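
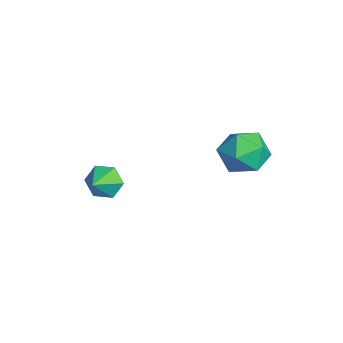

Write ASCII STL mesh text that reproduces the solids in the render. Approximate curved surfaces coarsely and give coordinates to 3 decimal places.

solid 
facet normal -0.562 0.022 0.827
outer loop
vertex 2.815 1.91 2.538
vertex 2.396 0.969 2.278
vertex 3.274 1.014 2.874
endloop
endfacet
facet normal 0.050 0.373 0.927
outer loop
vertex 2.815 1.91 2.538
vertex 3.274 1.014 2.874
vertex 3.872 1.816 2.519
endloop
endfacet
facet normal 0.087 0.894 0.439
outer loop
vertex 2.815 1.91 2.538
vertex 3.872 1.816 2.519
vertex 3.364 2.267 1.702
endloop
endfacet
facet normal -0.502 0.864 0.039
outer loop
vertex 2.815 1.91 2.538
vertex 3.364 2.267 1.702
vertex 2.452 1.744 1.553
endloop
endfacet
facet normal -0.904 0.326 0.278
outer loop
vertex 2.815 1.91 2.538
vertex 2.452 1.744 1.553
vertex 2.396 0.969 2.278
endloop
endfacet
facet normal 0.587 -0.081 0.806
outer loop
vertex 3.872 1.816 2.519
vertex 3.274 1.014 2.874
vertex 4.108 0.816 2.247
endloop
endfacet
facet normal -0.404 -0.650 0.644
outer loop
vertex 3.274 1.014 2.874
vertex 2.396 0.969 2.278
vertex 3.196 0.293 2.098
endloop
endfacet
facet normal -0.957 -0.159 -0.244
outer loop
vertex 2.396 0.969 2.278
vertex 2.452 1.744 1.553
vertex 2.688 0.744 1.281
endloop
endfacet
facet normal -0.306 0.713 -0.631
outer loop
vertex 2.452 1.744 1.553
vertex 3.364 2.267 1.702
vertex 3.286 1.546 0.926
endloop
endfacet
facet normal 0.648 0.762 0.018
outer loop
vertex 3.364 2.267 1.702
vertex 3.872 1.816 2.519
vertex 4.164 1.591 1.522
endloop
endfacet
facet normal 0.502 -0.864 -0.039
outer loop
vertex 3.745 0.65 1.262
vertex 4.108 0.816 2.247
vertex 3.196 0.293 2.098
endloop
endfacet
facet normal -0.087 -0.894 -0.439
outer loop
vertex 3.745 0.65 1.262
vertex 3.196 0.293 2.098
vertex 2.688 0.744 1.281
endloop
endfacet
facet normal -0.050 -0.373 -0.927
outer loop
vertex 3.745 0.65 1.262
vertex 2.688 0.744 1.281
vertex 3.286 1.546 0.926
endloop
endfacet
facet normal 0.562 -0.022 -0.827
outer loop
vertex 3.745 0.65 1.262
vertex 3.286 1.546 0.926
vertex 4.164 1.591 1.522
endloop
endfacet
facet normal 0.904 -0.326 -0.278
outer loop
vertex 3.745 0.65 1.262
vertex 4.164 1.591 1.522
vertex 4.108 0.816 2.247
endloop
endfacet
facet normal 0.306 -0.713 0.631
outer loop
vertex 3.196 0.293 2.098
vertex 4.108 0.816 2.247
vertex 3.274 1.014 2.874
endloop
endfacet
facet normal -0.648 -0.762 -0.018
outer loop
vertex 2.688 0.744 1.281
vertex 3.196 0.293 2.098
vertex 2.396 0.969 2.278
endloop
endfacet
facet normal -0.587 0.081 -0.806
outer loop
vertex 3.286 1.546 0.926
vertex 2.688 0.744 1.281
vertex 2.452 1.744 1.553
endloop
endfacet
facet normal 0.404 0.650 -0.644
outer loop
vertex 4.164 1.591 1.522
vertex 3.286 1.546 0.926
vertex 3.364 2.267 1.702
endloop
endfacet
facet normal 0.957 0.159 0.244
outer loop
vertex 4.108 0.816 2.247
vertex 4.164 1.591 1.522
vertex 3.872 1.816 2.519
endloop
endfacet
facet normal -0.736 0.497 -0.460
outer loop
vertex -0.528 -2.932 -3.032
vertex -1.059 -3.194 -2.465
vertex -0.654 -2.49 -2.352
endloop
endfacet
facet normal 0.952 0.306 -0.022
outer loop
vertex -0.528 -2.932 -3.032
vertex -0.654 -2.49 -2.352
vertex -0.241 -3.746 -1.955
endloop
endfacet
facet normal -0.736 0.497 -0.459
outer loop
vertex -0.654 -2.49 -2.352
vertex -1.059 -3.194 -2.465
vertex -1.185 -2.753 -1.785
endloop
endfacet
facet normal 0.562 0.412 0.717
outer loop
vertex -0.654 -2.49 -2.352
vertex -1.185 -2.753 -1.785
vertex -0.241 -3.746 -1.955
endloop
endfacet
facet normal -0.737 0.496 -0.458
outer loop
vertex -1.185 -2.753 -1.785
vertex -1.059 -3.194 -2.465
vertex -1.589 -3.457 -1.897
endloop
endfacet
facet normal 0.008 -0.161 0.987
outer loop
vertex -1.185 -2.753 -1.785
vertex -1.589 -3.457 -1.897
vertex -0.241 -3.746 -1.955
endloop
endfacet
facet normal -0.737 0.496 -0.458
outer loop
vertex -1.589 -3.457 -1.897
vertex -1.059 -3.194 -2.465
vertex -1.464 -3.899 -2.577
endloop
endfacet
facet normal -0.158 -0.841 0.518
outer loop
vertex -1.589 -3.457 -1.897
vertex -1.464 -3.899 -2.577
vertex -0.241 -3.746 -1.955
endloop
endfacet
facet normal -0.737 0.496 -0.460
outer loop
vertex -1.464 -3.899 -2.577
vertex -1.059 -3.194 -2.465
vertex -0.933 -3.636 -3.144
endloop
endfacet
facet normal 0.232 -0.947 -0.222
outer loop
vertex -1.464 -3.899 -2.577
vertex -0.933 -3.636 -3.144
vertex -0.241 -3.746 -1.955
endloop
endfacet
facet normal -0.736 0.497 -0.460
outer loop
vertex -0.933 -3.636 -3.144
vertex -1.059 -3.194 -2.465
vertex -0.528 -2.932 -3.032
endloop
endfacet
facet normal 0.786 -0.374 -0.492
outer loop
vertex -0.933 -3.636 -3.144
vertex -0.528 -2.932 -3.032
vertex -0.241 -3.746 -1.955
endloop
endfacet

endsolid


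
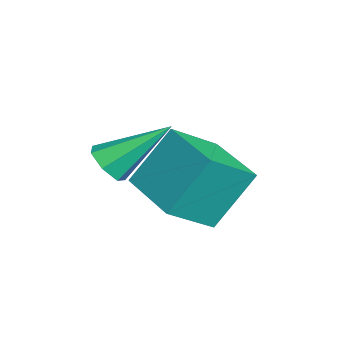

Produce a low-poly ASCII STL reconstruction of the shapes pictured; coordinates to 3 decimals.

solid 
facet normal -0.869 -0.487 0.091
outer loop
vertex -1.977 2.003 -0.767
vertex -2.389 3.033 0.812
vertex -2.71 3.136 -1.698
endloop
endfacet
facet normal 0.214 -0.534 -0.818
outer loop
vertex -1.051 4.067 -1.872
vertex -1.977 2.003 -0.767
vertex -2.71 3.136 -1.698
endloop
endfacet
facet normal -0.869 -0.487 0.091
outer loop
vertex -2.71 3.136 -1.698
vertex -2.389 3.033 0.812
vertex -3.122 4.167 -0.119
endloop
endfacet
facet normal -0.447 0.691 -0.568
outer loop
vertex -3.122 4.167 -0.119
vertex -1.051 4.067 -1.872
vertex -2.71 3.136 -1.698
endloop
endfacet
facet normal 0.447 -0.691 0.568
outer loop
vertex -1.977 2.003 -0.767
vertex -0.73 3.964 0.638
vertex -2.389 3.033 0.812
endloop
endfacet
facet normal 0.213 -0.534 -0.818
outer loop
vertex -0.318 2.933 -0.941
vertex -1.977 2.003 -0.767
vertex -1.051 4.067 -1.872
endloop
endfacet
facet normal 0.447 -0.691 0.568
outer loop
vertex -0.318 2.933 -0.941
vertex -0.73 3.964 0.638
vertex -1.977 2.003 -0.767
endloop
endfacet
facet normal -0.214 0.534 0.818
outer loop
vertex -2.389 3.033 0.812
vertex -0.73 3.964 0.638
vertex -3.122 4.167 -0.119
endloop
endfacet
facet normal -0.447 0.691 -0.568
outer loop
vertex -1.463 5.097 -0.293
vertex -1.051 4.067 -1.872
vertex -3.122 4.167 -0.119
endloop
endfacet
facet normal -0.214 0.534 0.818
outer loop
vertex -3.122 4.167 -0.119
vertex -0.73 3.964 0.638
vertex -1.463 5.097 -0.293
endloop
endfacet
facet normal 0.869 0.487 -0.091
outer loop
vertex -1.463 5.097 -0.293
vertex -0.318 2.933 -0.941
vertex -1.051 4.067 -1.872
endloop
endfacet
facet normal 0.869 0.487 -0.091
outer loop
vertex -0.73 3.964 0.638
vertex -0.318 2.933 -0.941
vertex -1.463 5.097 -0.293
endloop
endfacet
facet normal 0.066 -0.780 -0.622
outer loop
vertex 0.636 1.483 1.131
vertex 0.033 1.583 0.942
vertex 0.573 1.824 0.697
endloop
endfacet
facet normal 0.929 0.345 0.136
outer loop
vertex 0.636 1.483 1.131
vertex 0.573 1.824 0.697
vertex -0.093 3.057 2.118
endloop
endfacet
facet normal 0.066 -0.780 -0.622
outer loop
vertex 0.573 1.824 0.697
vertex 0.033 1.583 0.942
vertex 0.103 1.983 0.448
endloop
endfacet
facet normal 0.486 0.760 -0.432
outer loop
vertex 0.573 1.824 0.697
vertex 0.103 1.983 0.448
vertex -0.093 3.057 2.118
endloop
endfacet
facet normal 0.067 -0.780 -0.622
outer loop
vertex 0.103 1.983 0.448
vertex 0.033 1.583 0.942
vertex -0.42 1.84 0.571
endloop
endfacet
facet normal -0.338 0.773 -0.537
outer loop
vertex 0.103 1.983 0.448
vertex -0.42 1.84 0.571
vertex -0.093 3.057 2.118
endloop
endfacet
facet normal 0.067 -0.780 -0.622
outer loop
vertex -0.42 1.84 0.571
vertex 0.033 1.583 0.942
vertex -0.601 1.504 0.973
endloop
endfacet
facet normal -0.921 0.376 -0.101
outer loop
vertex -0.42 1.84 0.571
vertex -0.601 1.504 0.973
vertex -0.093 3.057 2.118
endloop
endfacet
facet normal 0.067 -0.781 -0.621
outer loop
vertex -0.601 1.504 0.973
vertex 0.033 1.583 0.942
vertex -0.305 1.227 1.353
endloop
endfacet
facet normal -0.827 -0.133 0.547
outer loop
vertex -0.601 1.504 0.973
vertex -0.305 1.227 1.353
vertex -0.093 3.057 2.118
endloop
endfacet
facet normal 0.066 -0.781 -0.622
outer loop
vertex -0.305 1.227 1.353
vertex 0.033 1.583 0.942
vertex 0.245 1.218 1.423
endloop
endfacet
facet normal -0.123 -0.371 0.921
outer loop
vertex -0.305 1.227 1.353
vertex 0.245 1.218 1.423
vertex -0.093 3.057 2.118
endloop
endfacet
facet normal 0.065 -0.781 -0.621
outer loop
vertex 0.245 1.218 1.423
vertex 0.033 1.583 0.942
vertex 0.636 1.483 1.131
endloop
endfacet
facet normal 0.657 -0.158 0.737
outer loop
vertex 0.245 1.218 1.423
vertex 0.636 1.483 1.131
vertex -0.093 3.057 2.118
endloop
endfacet

endsolid


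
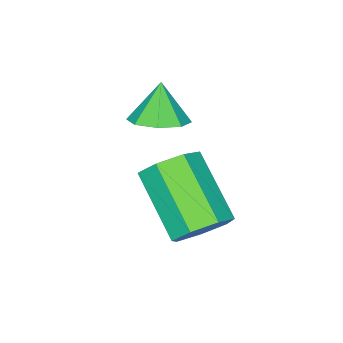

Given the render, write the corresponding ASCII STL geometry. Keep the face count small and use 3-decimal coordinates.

solid 
facet normal 0.349 0.244 -0.905
outer loop
vertex 2.955 0.389 0.84
vertex 2.198 0.515 0.582
vertex 2.769 0.974 0.926
endloop
endfacet
facet normal 0.565 0.059 0.823
outer loop
vertex 2.955 0.389 0.84
vertex 2.769 0.974 0.926
vertex 1.782 0.225 1.658
endloop
endfacet
facet normal 0.349 0.244 -0.905
outer loop
vertex 2.769 0.974 0.926
vertex 2.198 0.515 0.582
vertex 2.249 1.291 0.811
endloop
endfacet
facet normal 0.168 0.567 0.806
outer loop
vertex 2.769 0.974 0.926
vertex 2.249 1.291 0.811
vertex 1.782 0.225 1.658
endloop
endfacet
facet normal 0.349 0.244 -0.905
outer loop
vertex 2.249 1.291 0.811
vertex 2.198 0.515 0.582
vertex 1.698 1.153 0.561
endloop
endfacet
facet normal -0.440 0.669 0.599
outer loop
vertex 2.249 1.291 0.811
vertex 1.698 1.153 0.561
vertex 1.782 0.225 1.658
endloop
endfacet
facet normal 0.349 0.244 -0.905
outer loop
vertex 1.698 1.153 0.561
vertex 2.198 0.515 0.582
vertex 1.44 0.642 0.324
endloop
endfacet
facet normal -0.896 0.302 0.324
outer loop
vertex 1.698 1.153 0.561
vertex 1.44 0.642 0.324
vertex 1.782 0.225 1.658
endloop
endfacet
facet normal 0.349 0.245 -0.905
outer loop
vertex 1.44 0.642 0.324
vertex 2.198 0.515 0.582
vertex 1.626 0.056 0.237
endloop
endfacet
facet normal -0.937 -0.318 0.141
outer loop
vertex 1.44 0.642 0.324
vertex 1.626 0.056 0.237
vertex 1.782 0.225 1.658
endloop
endfacet
facet normal 0.350 0.244 -0.905
outer loop
vertex 1.626 0.056 0.237
vertex 2.198 0.515 0.582
vertex 2.146 -0.26 0.353
endloop
endfacet
facet normal -0.538 -0.828 0.158
outer loop
vertex 1.626 0.056 0.237
vertex 2.146 -0.26 0.353
vertex 1.782 0.225 1.658
endloop
endfacet
facet normal 0.348 0.244 -0.905
outer loop
vertex 2.146 -0.26 0.353
vertex 2.198 0.515 0.582
vertex 2.697 -0.122 0.602
endloop
endfacet
facet normal 0.068 -0.929 0.364
outer loop
vertex 2.146 -0.26 0.353
vertex 2.697 -0.122 0.602
vertex 1.782 0.225 1.658
endloop
endfacet
facet normal 0.349 0.245 -0.904
outer loop
vertex 2.697 -0.122 0.602
vertex 2.198 0.515 0.582
vertex 2.955 0.389 0.84
endloop
endfacet
facet normal 0.524 -0.562 0.639
outer loop
vertex 2.697 -0.122 0.602
vertex 2.955 0.389 0.84
vertex 1.782 0.225 1.658
endloop
endfacet
facet normal 0.279 0.757 -0.590
outer loop
vertex 4.551 2.985 -0.997
vertex 3.781 3.292 -0.967
vertex 4.421 3.449 -0.463
endloop
endfacet
facet normal 0.943 -0.100 0.316
outer loop
vertex 4.551 2.985 -0.997
vertex 4.421 3.449 -0.463
vertex 3.97 1.401 0.236
endloop
endfacet
facet normal 0.943 -0.099 0.317
outer loop
vertex 3.97 1.401 0.236
vertex 4.421 3.449 -0.463
vertex 3.839 1.866 0.771
endloop
endfacet
facet normal -0.278 -0.758 0.590
outer loop
vertex 3.97 1.401 0.236
vertex 3.839 1.866 0.771
vertex 3.199 1.708 0.267
endloop
endfacet
facet normal 0.278 0.758 -0.590
outer loop
vertex 4.421 3.449 -0.463
vertex 3.781 3.292 -0.967
vertex 3.809 3.795 -0.307
endloop
endfacet
facet normal 0.448 0.441 0.778
outer loop
vertex 4.421 3.449 -0.463
vertex 3.809 3.795 -0.307
vertex 3.839 1.866 0.771
endloop
endfacet
facet normal 0.446 0.442 0.778
outer loop
vertex 3.839 1.866 0.771
vertex 3.809 3.795 -0.307
vertex 3.227 2.211 0.926
endloop
endfacet
facet normal -0.278 -0.758 0.590
outer loop
vertex 3.839 1.866 0.771
vertex 3.227 2.211 0.926
vertex 3.199 1.708 0.267
endloop
endfacet
facet normal 0.279 0.758 -0.590
outer loop
vertex 3.809 3.795 -0.307
vertex 3.781 3.292 -0.967
vertex 3.175 3.762 -0.649
endloop
endfacet
facet normal -0.386 0.651 0.654
outer loop
vertex 3.809 3.795 -0.307
vertex 3.175 3.762 -0.649
vertex 3.227 2.211 0.926
endloop
endfacet
facet normal -0.386 0.651 0.654
outer loop
vertex 3.227 2.211 0.926
vertex 3.175 3.762 -0.649
vertex 2.594 2.178 0.585
endloop
endfacet
facet normal -0.278 -0.758 0.590
outer loop
vertex 3.227 2.211 0.926
vertex 2.594 2.178 0.585
vertex 3.199 1.708 0.267
endloop
endfacet
facet normal 0.278 0.758 -0.590
outer loop
vertex 3.175 3.762 -0.649
vertex 3.781 3.292 -0.967
vertex 2.998 3.375 -1.229
endloop
endfacet
facet normal -0.929 0.369 0.037
outer loop
vertex 3.175 3.762 -0.649
vertex 2.998 3.375 -1.229
vertex 2.594 2.178 0.585
endloop
endfacet
facet normal -0.928 0.370 0.038
outer loop
vertex 2.594 2.178 0.585
vertex 2.998 3.375 -1.229
vertex 2.416 1.791 0.004
endloop
endfacet
facet normal -0.279 -0.758 0.590
outer loop
vertex 2.594 2.178 0.585
vertex 2.416 1.791 0.004
vertex 3.199 1.708 0.267
endloop
endfacet
facet normal 0.278 0.757 -0.591
outer loop
vertex 2.998 3.375 -1.229
vertex 3.781 3.292 -0.967
vertex 3.41 2.925 -1.612
endloop
endfacet
facet normal -0.771 -0.189 -0.607
outer loop
vertex 2.998 3.375 -1.229
vertex 3.41 2.925 -1.612
vertex 2.416 1.791 0.004
endloop
endfacet
facet normal -0.771 -0.189 -0.607
outer loop
vertex 2.416 1.791 0.004
vertex 3.41 2.925 -1.612
vertex 2.828 1.341 -0.379
endloop
endfacet
facet normal -0.279 -0.758 0.590
outer loop
vertex 2.416 1.791 0.004
vertex 2.828 1.341 -0.379
vertex 3.199 1.708 0.267
endloop
endfacet
facet normal 0.278 0.758 -0.591
outer loop
vertex 3.41 2.925 -1.612
vertex 3.781 3.292 -0.967
vertex 4.101 2.752 -1.509
endloop
endfacet
facet normal -0.033 -0.606 -0.795
outer loop
vertex 3.41 2.925 -1.612
vertex 4.101 2.752 -1.509
vertex 2.828 1.341 -0.379
endloop
endfacet
facet normal -0.033 -0.606 -0.795
outer loop
vertex 2.828 1.341 -0.379
vertex 4.101 2.752 -1.509
vertex 3.52 1.168 -0.276
endloop
endfacet
facet normal -0.277 -0.758 0.590
outer loop
vertex 2.828 1.341 -0.379
vertex 3.52 1.168 -0.276
vertex 3.199 1.708 0.267
endloop
endfacet
facet normal 0.279 0.758 -0.590
outer loop
vertex 4.101 2.752 -1.509
vertex 3.781 3.292 -0.967
vertex 4.551 2.985 -0.997
endloop
endfacet
facet normal 0.730 -0.566 -0.384
outer loop
vertex 4.101 2.752 -1.509
vertex 4.551 2.985 -0.997
vertex 3.52 1.168 -0.276
endloop
endfacet
facet normal 0.730 -0.566 -0.384
outer loop
vertex 3.52 1.168 -0.276
vertex 4.551 2.985 -0.997
vertex 3.97 1.401 0.236
endloop
endfacet
facet normal -0.278 -0.758 0.590
outer loop
vertex 3.52 1.168 -0.276
vertex 3.97 1.401 0.236
vertex 3.199 1.708 0.267
endloop
endfacet

endsolid


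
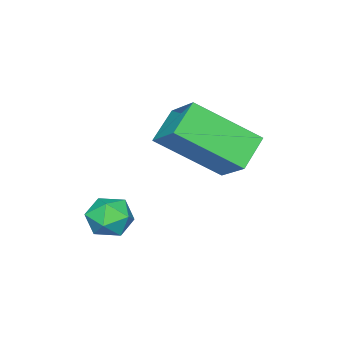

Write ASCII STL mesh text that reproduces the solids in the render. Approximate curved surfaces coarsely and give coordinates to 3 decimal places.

solid 
facet normal -0.447 0.683 -0.578
outer loop
vertex -3.83 0.128 -0.956
vertex -2.886 0.191 -1.611
vertex -4.315 -0.863 -1.751
endloop
endfacet
facet normal -0.820 -0.055 0.569
outer loop
vertex -3.354 -2.331 -0.509
vertex -3.83 0.128 -0.956
vertex -4.315 -0.863 -1.751
endloop
endfacet
facet normal -0.447 0.683 -0.578
outer loop
vertex -4.315 -0.863 -1.751
vertex -2.886 0.191 -1.611
vertex -3.372 -0.8 -2.406
endloop
endfacet
facet normal -0.357 -0.728 -0.585
outer loop
vertex -3.372 -0.8 -2.406
vertex -3.354 -2.331 -0.509
vertex -4.315 -0.863 -1.751
endloop
endfacet
facet normal 0.357 0.728 0.585
outer loop
vertex -3.83 0.128 -0.956
vertex -1.925 -1.277 -0.369
vertex -2.886 0.191 -1.611
endloop
endfacet
facet normal -0.820 -0.055 0.570
outer loop
vertex -2.868 -1.34 0.286
vertex -3.83 0.128 -0.956
vertex -3.354 -2.331 -0.509
endloop
endfacet
facet normal 0.357 0.729 0.584
outer loop
vertex -2.868 -1.34 0.286
vertex -1.925 -1.277 -0.369
vertex -3.83 0.128 -0.956
endloop
endfacet
facet normal 0.820 0.055 -0.570
outer loop
vertex -2.886 0.191 -1.611
vertex -1.925 -1.277 -0.369
vertex -3.372 -0.8 -2.406
endloop
endfacet
facet normal -0.357 -0.729 -0.585
outer loop
vertex -2.41 -2.268 -1.164
vertex -3.354 -2.331 -0.509
vertex -3.372 -0.8 -2.406
endloop
endfacet
facet normal 0.820 0.056 -0.570
outer loop
vertex -3.372 -0.8 -2.406
vertex -1.925 -1.277 -0.369
vertex -2.41 -2.268 -1.164
endloop
endfacet
facet normal 0.447 -0.683 0.578
outer loop
vertex -2.41 -2.268 -1.164
vertex -2.868 -1.34 0.286
vertex -3.354 -2.331 -0.509
endloop
endfacet
facet normal 0.447 -0.683 0.578
outer loop
vertex -1.925 -1.277 -0.369
vertex -2.868 -1.34 0.286
vertex -2.41 -2.268 -1.164
endloop
endfacet
facet normal -0.111 0.542 0.833
outer loop
vertex -0.845 -1.873 -3.057
vertex -1.32 -2.324 -2.827
vertex -0.649 -2.419 -2.676
endloop
endfacet
facet normal 0.553 0.601 0.577
outer loop
vertex -0.845 -1.873 -3.057
vertex -0.649 -2.419 -2.676
vertex -0.276 -2.231 -3.23
endloop
endfacet
facet normal 0.511 0.855 -0.090
outer loop
vertex -0.845 -1.873 -3.057
vertex -0.276 -2.231 -3.23
vertex -0.716 -2.02 -3.723
endloop
endfacet
facet normal -0.179 0.953 -0.245
outer loop
vertex -0.845 -1.873 -3.057
vertex -0.716 -2.02 -3.723
vertex -1.361 -2.077 -3.474
endloop
endfacet
facet normal -0.563 0.759 0.326
outer loop
vertex -0.845 -1.873 -3.057
vertex -1.361 -2.077 -3.474
vertex -1.32 -2.324 -2.827
endloop
endfacet
facet normal 0.837 -0.052 0.545
outer loop
vertex -0.276 -2.231 -3.23
vertex -0.649 -2.419 -2.676
vertex -0.399 -2.903 -3.106
endloop
endfacet
facet normal -0.237 -0.148 0.960
outer loop
vertex -0.649 -2.419 -2.676
vertex -1.32 -2.324 -2.827
vertex -1.044 -2.96 -2.857
endloop
endfacet
facet normal -0.969 0.203 0.139
outer loop
vertex -1.32 -2.324 -2.827
vertex -1.361 -2.077 -3.474
vertex -1.484 -2.749 -3.35
endloop
endfacet
facet normal -0.348 0.516 -0.783
outer loop
vertex -1.361 -2.077 -3.474
vertex -0.716 -2.02 -3.723
vertex -1.111 -2.561 -3.904
endloop
endfacet
facet normal 0.767 0.358 -0.532
outer loop
vertex -0.716 -2.02 -3.723
vertex -0.276 -2.231 -3.23
vertex -0.44 -2.656 -3.753
endloop
endfacet
facet normal 0.179 -0.953 0.245
outer loop
vertex -0.915 -3.107 -3.523
vertex -0.399 -2.903 -3.106
vertex -1.044 -2.96 -2.857
endloop
endfacet
facet normal -0.511 -0.855 0.090
outer loop
vertex -0.915 -3.107 -3.523
vertex -1.044 -2.96 -2.857
vertex -1.484 -2.749 -3.35
endloop
endfacet
facet normal -0.553 -0.601 -0.577
outer loop
vertex -0.915 -3.107 -3.523
vertex -1.484 -2.749 -3.35
vertex -1.111 -2.561 -3.904
endloop
endfacet
facet normal 0.111 -0.542 -0.833
outer loop
vertex -0.915 -3.107 -3.523
vertex -1.111 -2.561 -3.904
vertex -0.44 -2.656 -3.753
endloop
endfacet
facet normal 0.563 -0.759 -0.326
outer loop
vertex -0.915 -3.107 -3.523
vertex -0.44 -2.656 -3.753
vertex -0.399 -2.903 -3.106
endloop
endfacet
facet normal 0.348 -0.516 0.783
outer loop
vertex -1.044 -2.96 -2.857
vertex -0.399 -2.903 -3.106
vertex -0.649 -2.419 -2.676
endloop
endfacet
facet normal -0.767 -0.358 0.532
outer loop
vertex -1.484 -2.749 -3.35
vertex -1.044 -2.96 -2.857
vertex -1.32 -2.324 -2.827
endloop
endfacet
facet normal -0.837 0.052 -0.545
outer loop
vertex -1.111 -2.561 -3.904
vertex -1.484 -2.749 -3.35
vertex -1.361 -2.077 -3.474
endloop
endfacet
facet normal 0.237 0.148 -0.960
outer loop
vertex -0.44 -2.656 -3.753
vertex -1.111 -2.561 -3.904
vertex -0.716 -2.02 -3.723
endloop
endfacet
facet normal 0.969 -0.203 -0.139
outer loop
vertex -0.399 -2.903 -3.106
vertex -0.44 -2.656 -3.753
vertex -0.276 -2.231 -3.23
endloop
endfacet

endsolid


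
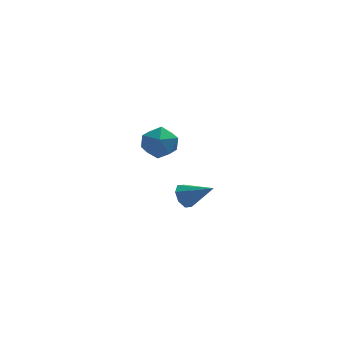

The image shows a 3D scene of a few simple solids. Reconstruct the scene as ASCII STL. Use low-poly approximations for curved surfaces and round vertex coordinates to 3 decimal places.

solid 
facet normal -0.010 1.000 0.007
outer loop
vertex 1.186 3.904 -0.211
vertex 0.709 3.892 0.807
vertex 1.829 3.904 0.711
endloop
endfacet
facet normal 0.539 0.754 -0.376
outer loop
vertex 1.186 3.904 -0.211
vertex 1.829 3.904 0.711
vertex 2.11 3.264 -0.17
endloop
endfacet
facet normal 0.277 0.342 -0.898
outer loop
vertex 1.186 3.904 -0.211
vertex 2.11 3.264 -0.17
vertex 1.162 2.855 -0.618
endloop
endfacet
facet normal -0.433 0.335 -0.837
outer loop
vertex 1.186 3.904 -0.211
vertex 1.162 2.855 -0.618
vertex 0.296 3.244 -0.015
endloop
endfacet
facet normal -0.611 0.741 -0.278
outer loop
vertex 1.186 3.904 -0.211
vertex 0.296 3.244 -0.015
vertex 0.709 3.892 0.807
endloop
endfacet
facet normal 0.938 0.343 0.050
outer loop
vertex 2.11 3.264 -0.17
vertex 1.829 3.904 0.711
vertex 2.204 2.856 0.875
endloop
endfacet
facet normal 0.049 0.742 0.669
outer loop
vertex 1.829 3.904 0.711
vertex 0.709 3.892 0.807
vertex 1.338 3.245 1.478
endloop
endfacet
facet normal -0.923 0.323 0.209
outer loop
vertex 0.709 3.892 0.807
vertex 0.296 3.244 -0.015
vertex 0.39 2.836 1.03
endloop
endfacet
facet normal -0.635 -0.336 -0.695
outer loop
vertex 0.296 3.244 -0.015
vertex 1.162 2.855 -0.618
vertex 0.671 2.196 0.149
endloop
endfacet
facet normal 0.515 -0.323 -0.794
outer loop
vertex 1.162 2.855 -0.618
vertex 2.11 3.264 -0.17
vertex 1.791 2.208 0.053
endloop
endfacet
facet normal 0.433 -0.335 0.837
outer loop
vertex 1.314 2.196 1.071
vertex 2.204 2.856 0.875
vertex 1.338 3.245 1.478
endloop
endfacet
facet normal -0.277 -0.342 0.898
outer loop
vertex 1.314 2.196 1.071
vertex 1.338 3.245 1.478
vertex 0.39 2.836 1.03
endloop
endfacet
facet normal -0.539 -0.754 0.376
outer loop
vertex 1.314 2.196 1.071
vertex 0.39 2.836 1.03
vertex 0.671 2.196 0.149
endloop
endfacet
facet normal 0.010 -1.000 -0.007
outer loop
vertex 1.314 2.196 1.071
vertex 0.671 2.196 0.149
vertex 1.791 2.208 0.053
endloop
endfacet
facet normal 0.611 -0.741 0.278
outer loop
vertex 1.314 2.196 1.071
vertex 1.791 2.208 0.053
vertex 2.204 2.856 0.875
endloop
endfacet
facet normal 0.635 0.336 0.695
outer loop
vertex 1.338 3.245 1.478
vertex 2.204 2.856 0.875
vertex 1.829 3.904 0.711
endloop
endfacet
facet normal -0.515 0.323 0.794
outer loop
vertex 0.39 2.836 1.03
vertex 1.338 3.245 1.478
vertex 0.709 3.892 0.807
endloop
endfacet
facet normal -0.938 -0.343 -0.050
outer loop
vertex 0.671 2.196 0.149
vertex 0.39 2.836 1.03
vertex 0.296 3.244 -0.015
endloop
endfacet
facet normal -0.049 -0.742 -0.669
outer loop
vertex 1.791 2.208 0.053
vertex 0.671 2.196 0.149
vertex 1.162 2.855 -0.618
endloop
endfacet
facet normal 0.923 -0.323 -0.209
outer loop
vertex 2.204 2.856 0.875
vertex 1.791 2.208 0.053
vertex 2.11 3.264 -0.17
endloop
endfacet
facet normal -0.817 0.288 -0.499
outer loop
vertex 3.177 -3.778 -0.332
vertex 2.839 -3.627 0.308
vertex 3.262 -3.244 -0.163
endloop
endfacet
facet normal 0.822 0.049 -0.567
outer loop
vertex 3.177 -3.778 -0.332
vertex 3.262 -3.244 -0.163
vertex 4.221 -4.113 1.152
endloop
endfacet
facet normal -0.817 0.288 -0.499
outer loop
vertex 3.262 -3.244 -0.163
vertex 2.839 -3.627 0.308
vertex 3.099 -2.935 0.282
endloop
endfacet
facet normal 0.769 0.622 -0.150
outer loop
vertex 3.262 -3.244 -0.163
vertex 3.099 -2.935 0.282
vertex 4.221 -4.113 1.152
endloop
endfacet
facet normal -0.817 0.288 -0.499
outer loop
vertex 3.099 -2.935 0.282
vertex 2.839 -3.627 0.308
vertex 2.784 -3.031 0.743
endloop
endfacet
facet normal 0.445 0.766 0.464
outer loop
vertex 3.099 -2.935 0.282
vertex 2.784 -3.031 0.743
vertex 4.221 -4.113 1.152
endloop
endfacet
facet normal -0.817 0.289 -0.499
outer loop
vertex 2.784 -3.031 0.743
vertex 2.839 -3.627 0.308
vertex 2.501 -3.476 0.949
endloop
endfacet
facet normal 0.040 0.399 0.916
outer loop
vertex 2.784 -3.031 0.743
vertex 2.501 -3.476 0.949
vertex 4.221 -4.113 1.152
endloop
endfacet
facet normal -0.818 0.287 -0.499
outer loop
vertex 2.501 -3.476 0.949
vertex 2.839 -3.627 0.308
vertex 2.417 -4.01 0.78
endloop
endfacet
facet normal -0.209 -0.265 0.941
outer loop
vertex 2.501 -3.476 0.949
vertex 2.417 -4.01 0.78
vertex 4.221 -4.113 1.152
endloop
endfacet
facet normal -0.818 0.286 -0.499
outer loop
vertex 2.417 -4.01 0.78
vertex 2.839 -3.627 0.308
vertex 2.58 -4.32 0.335
endloop
endfacet
facet normal -0.156 -0.836 0.525
outer loop
vertex 2.417 -4.01 0.78
vertex 2.58 -4.32 0.335
vertex 4.221 -4.113 1.152
endloop
endfacet
facet normal -0.818 0.286 -0.499
outer loop
vertex 2.58 -4.32 0.335
vertex 2.839 -3.627 0.308
vertex 2.895 -4.224 -0.126
endloop
endfacet
facet normal 0.168 -0.982 -0.089
outer loop
vertex 2.58 -4.32 0.335
vertex 2.895 -4.224 -0.126
vertex 4.221 -4.113 1.152
endloop
endfacet
facet normal -0.818 0.286 -0.499
outer loop
vertex 2.895 -4.224 -0.126
vertex 2.839 -3.627 0.308
vertex 3.177 -3.778 -0.332
endloop
endfacet
facet normal 0.574 -0.613 -0.542
outer loop
vertex 2.895 -4.224 -0.126
vertex 3.177 -3.778 -0.332
vertex 4.221 -4.113 1.152
endloop
endfacet

endsolid


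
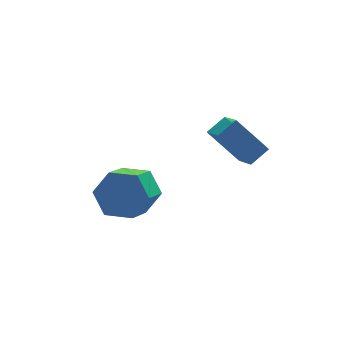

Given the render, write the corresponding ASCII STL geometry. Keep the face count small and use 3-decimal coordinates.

solid 
facet normal 0.523 0.666 -0.532
outer loop
vertex 0.455 4.122 -0.279
vertex -0.134 4.006 -1.003
vertex -0.31 4.663 -0.354
endloop
endfacet
facet normal 0.253 0.475 0.843
outer loop
vertex 0.455 4.122 -0.279
vertex -0.31 4.663 -0.354
vertex -0.277 3.19 0.466
endloop
endfacet
facet normal 0.253 0.475 0.843
outer loop
vertex -0.277 3.19 0.466
vertex -0.31 4.663 -0.354
vertex -1.042 3.731 0.391
endloop
endfacet
facet normal -0.523 -0.665 0.533
outer loop
vertex -0.277 3.19 0.466
vertex -1.042 3.731 0.391
vertex -0.866 3.074 -0.257
endloop
endfacet
facet normal 0.522 0.666 -0.532
outer loop
vertex -0.31 4.663 -0.354
vertex -0.134 4.006 -1.003
vertex -0.899 4.547 -1.077
endloop
endfacet
facet normal -0.578 0.736 0.353
outer loop
vertex -0.31 4.663 -0.354
vertex -0.899 4.547 -1.077
vertex -1.042 3.731 0.391
endloop
endfacet
facet normal -0.577 0.736 0.353
outer loop
vertex -1.042 3.731 0.391
vertex -0.899 4.547 -1.077
vertex -1.631 3.616 -0.332
endloop
endfacet
facet normal -0.524 -0.665 0.532
outer loop
vertex -1.042 3.731 0.391
vertex -1.631 3.616 -0.332
vertex -0.866 3.074 -0.257
endloop
endfacet
facet normal 0.522 0.666 -0.532
outer loop
vertex -0.899 4.547 -1.077
vertex -0.134 4.006 -1.003
vertex -0.723 3.89 -1.726
endloop
endfacet
facet normal -0.831 0.261 -0.490
outer loop
vertex -0.899 4.547 -1.077
vertex -0.723 3.89 -1.726
vertex -1.631 3.616 -0.332
endloop
endfacet
facet normal -0.832 0.261 -0.490
outer loop
vertex -1.631 3.616 -0.332
vertex -0.723 3.89 -1.726
vertex -1.455 2.958 -0.981
endloop
endfacet
facet normal -0.523 -0.665 0.532
outer loop
vertex -1.631 3.616 -0.332
vertex -1.455 2.958 -0.981
vertex -0.866 3.074 -0.257
endloop
endfacet
facet normal 0.523 0.665 -0.533
outer loop
vertex -0.723 3.89 -1.726
vertex -0.134 4.006 -1.003
vertex 0.042 3.349 -1.651
endloop
endfacet
facet normal -0.253 -0.475 -0.843
outer loop
vertex -0.723 3.89 -1.726
vertex 0.042 3.349 -1.651
vertex -1.455 2.958 -0.981
endloop
endfacet
facet normal -0.253 -0.475 -0.843
outer loop
vertex -1.455 2.958 -0.981
vertex 0.042 3.349 -1.651
vertex -0.69 2.417 -0.906
endloop
endfacet
facet normal -0.523 -0.666 0.532
outer loop
vertex -1.455 2.958 -0.981
vertex -0.69 2.417 -0.906
vertex -0.866 3.074 -0.257
endloop
endfacet
facet normal 0.524 0.665 -0.532
outer loop
vertex 0.042 3.349 -1.651
vertex -0.134 4.006 -1.003
vertex 0.631 3.464 -0.928
endloop
endfacet
facet normal 0.577 -0.736 -0.353
outer loop
vertex 0.042 3.349 -1.651
vertex 0.631 3.464 -0.928
vertex -0.69 2.417 -0.906
endloop
endfacet
facet normal 0.578 -0.736 -0.352
outer loop
vertex -0.69 2.417 -0.906
vertex 0.631 3.464 -0.928
vertex -0.101 2.533 -0.183
endloop
endfacet
facet normal -0.522 -0.666 0.532
outer loop
vertex -0.69 2.417 -0.906
vertex -0.101 2.533 -0.183
vertex -0.866 3.074 -0.257
endloop
endfacet
facet normal 0.523 0.665 -0.532
outer loop
vertex 0.631 3.464 -0.928
vertex -0.134 4.006 -1.003
vertex 0.455 4.122 -0.279
endloop
endfacet
facet normal 0.831 -0.261 0.490
outer loop
vertex 0.631 3.464 -0.928
vertex 0.455 4.122 -0.279
vertex -0.101 2.533 -0.183
endloop
endfacet
facet normal 0.832 -0.261 0.490
outer loop
vertex -0.101 2.533 -0.183
vertex 0.455 4.122 -0.279
vertex -0.277 3.19 0.466
endloop
endfacet
facet normal -0.522 -0.666 0.532
outer loop
vertex -0.101 2.533 -0.183
vertex -0.277 3.19 0.466
vertex -0.866 3.074 -0.257
endloop
endfacet
facet normal -0.546 0.440 0.713
outer loop
vertex 2.151 2.47 2.358
vertex 2.838 2.706 2.739
vertex 2.15 3.482 1.732
endloop
endfacet
facet normal -0.838 -0.288 -0.464
outer loop
vertex 3.002 2.794 0.621
vertex 2.151 2.47 2.358
vertex 2.15 3.482 1.732
endloop
endfacet
facet normal -0.546 0.440 0.713
outer loop
vertex 2.15 3.482 1.732
vertex 2.838 2.706 2.739
vertex 2.837 3.718 2.113
endloop
endfacet
facet normal -0.000 0.850 -0.527
outer loop
vertex 2.837 3.718 2.113
vertex 3.002 2.794 0.621
vertex 2.15 3.482 1.732
endloop
endfacet
facet normal 0.000 -0.850 0.527
outer loop
vertex 2.151 2.47 2.358
vertex 3.69 2.018 1.628
vertex 2.838 2.706 2.739
endloop
endfacet
facet normal -0.838 -0.288 -0.464
outer loop
vertex 3.003 1.782 1.247
vertex 2.151 2.47 2.358
vertex 3.002 2.794 0.621
endloop
endfacet
facet normal 0.000 -0.850 0.527
outer loop
vertex 3.003 1.782 1.247
vertex 3.69 2.018 1.628
vertex 2.151 2.47 2.358
endloop
endfacet
facet normal 0.838 0.288 0.464
outer loop
vertex 2.838 2.706 2.739
vertex 3.69 2.018 1.628
vertex 2.837 3.718 2.113
endloop
endfacet
facet normal -0.000 0.850 -0.527
outer loop
vertex 3.689 3.03 1.002
vertex 3.002 2.794 0.621
vertex 2.837 3.718 2.113
endloop
endfacet
facet normal 0.838 0.288 0.464
outer loop
vertex 2.837 3.718 2.113
vertex 3.69 2.018 1.628
vertex 3.689 3.03 1.002
endloop
endfacet
facet normal 0.546 -0.440 -0.713
outer loop
vertex 3.689 3.03 1.002
vertex 3.003 1.782 1.247
vertex 3.002 2.794 0.621
endloop
endfacet
facet normal 0.546 -0.440 -0.713
outer loop
vertex 3.69 2.018 1.628
vertex 3.003 1.782 1.247
vertex 3.689 3.03 1.002
endloop
endfacet

endsolid


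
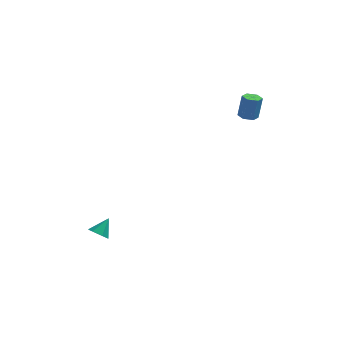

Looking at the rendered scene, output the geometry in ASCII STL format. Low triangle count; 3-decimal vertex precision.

solid 
facet normal -0.437 -0.613 -0.658
outer loop
vertex -3.85 -3.083 -3.393
vertex -4.097 -3.359 -2.972
vertex -4.354 -2.921 -3.209
endloop
endfacet
facet normal 0.175 0.926 -0.336
outer loop
vertex -3.85 -3.083 -3.393
vertex -4.354 -2.921 -3.209
vertex -3.643 -2.721 -2.288
endloop
endfacet
facet normal -0.437 -0.613 -0.658
outer loop
vertex -4.354 -2.921 -3.209
vertex -4.097 -3.359 -2.972
vertex -4.601 -3.196 -2.789
endloop
endfacet
facet normal -0.526 0.820 0.228
outer loop
vertex -4.354 -2.921 -3.209
vertex -4.601 -3.196 -2.789
vertex -3.643 -2.721 -2.288
endloop
endfacet
facet normal -0.437 -0.612 -0.659
outer loop
vertex -4.601 -3.196 -2.789
vertex -4.097 -3.359 -2.972
vertex -4.345 -3.634 -2.552
endloop
endfacet
facet normal -0.517 0.154 0.842
outer loop
vertex -4.601 -3.196 -2.789
vertex -4.345 -3.634 -2.552
vertex -3.643 -2.721 -2.288
endloop
endfacet
facet normal -0.436 -0.613 -0.659
outer loop
vertex -4.345 -3.634 -2.552
vertex -4.097 -3.359 -2.972
vertex -3.841 -3.796 -2.735
endloop
endfacet
facet normal 0.193 -0.407 0.893
outer loop
vertex -4.345 -3.634 -2.552
vertex -3.841 -3.796 -2.735
vertex -3.643 -2.721 -2.288
endloop
endfacet
facet normal -0.438 -0.613 -0.657
outer loop
vertex -3.841 -3.796 -2.735
vertex -4.097 -3.359 -2.972
vertex -3.594 -3.521 -3.156
endloop
endfacet
facet normal 0.895 -0.301 0.328
outer loop
vertex -3.841 -3.796 -2.735
vertex -3.594 -3.521 -3.156
vertex -3.643 -2.721 -2.288
endloop
endfacet
facet normal -0.438 -0.612 -0.658
outer loop
vertex -3.594 -3.521 -3.156
vertex -4.097 -3.359 -2.972
vertex -3.85 -3.083 -3.393
endloop
endfacet
facet normal 0.887 0.364 -0.285
outer loop
vertex -3.594 -3.521 -3.156
vertex -3.85 -3.083 -3.393
vertex -3.643 -2.721 -2.288
endloop
endfacet
facet normal -0.145 -0.200 -0.969
outer loop
vertex 3.381 1.569 2.37
vertex 2.868 1.553 2.45
vertex 3.097 2.002 2.323
endloop
endfacet
facet normal 0.825 0.516 -0.229
outer loop
vertex 3.381 1.569 2.37
vertex 3.097 2.002 2.323
vertex 3.566 1.823 3.611
endloop
endfacet
facet normal 0.825 0.516 -0.229
outer loop
vertex 3.566 1.823 3.611
vertex 3.097 2.002 2.323
vertex 3.282 2.256 3.564
endloop
endfacet
facet normal 0.143 0.199 0.970
outer loop
vertex 3.566 1.823 3.611
vertex 3.282 2.256 3.564
vertex 3.052 1.807 3.69
endloop
endfacet
facet normal -0.145 -0.200 -0.969
outer loop
vertex 3.097 2.002 2.323
vertex 2.868 1.553 2.45
vertex 2.583 1.986 2.403
endloop
endfacet
facet normal -0.060 0.980 -0.192
outer loop
vertex 3.097 2.002 2.323
vertex 2.583 1.986 2.403
vertex 3.282 2.256 3.564
endloop
endfacet
facet normal -0.060 0.980 -0.192
outer loop
vertex 3.282 2.256 3.564
vertex 2.583 1.986 2.403
vertex 2.768 2.24 3.644
endloop
endfacet
facet normal 0.145 0.198 0.969
outer loop
vertex 3.282 2.256 3.564
vertex 2.768 2.24 3.644
vertex 3.052 1.807 3.69
endloop
endfacet
facet normal -0.143 -0.199 -0.969
outer loop
vertex 2.583 1.986 2.403
vertex 2.868 1.553 2.45
vertex 2.354 1.537 2.529
endloop
endfacet
facet normal -0.886 0.462 0.037
outer loop
vertex 2.583 1.986 2.403
vertex 2.354 1.537 2.529
vertex 2.768 2.24 3.644
endloop
endfacet
facet normal -0.886 0.462 0.037
outer loop
vertex 2.768 2.24 3.644
vertex 2.354 1.537 2.529
vertex 2.539 1.791 3.77
endloop
endfacet
facet normal 0.145 0.198 0.969
outer loop
vertex 2.768 2.24 3.644
vertex 2.539 1.791 3.77
vertex 3.052 1.807 3.69
endloop
endfacet
facet normal -0.143 -0.199 -0.970
outer loop
vertex 2.354 1.537 2.529
vertex 2.868 1.553 2.45
vertex 2.638 1.104 2.576
endloop
endfacet
facet normal -0.825 -0.516 0.229
outer loop
vertex 2.354 1.537 2.529
vertex 2.638 1.104 2.576
vertex 2.539 1.791 3.77
endloop
endfacet
facet normal -0.825 -0.516 0.229
outer loop
vertex 2.539 1.791 3.77
vertex 2.638 1.104 2.576
vertex 2.823 1.358 3.817
endloop
endfacet
facet normal 0.145 0.200 0.969
outer loop
vertex 2.539 1.791 3.77
vertex 2.823 1.358 3.817
vertex 3.052 1.807 3.69
endloop
endfacet
facet normal -0.145 -0.198 -0.969
outer loop
vertex 2.638 1.104 2.576
vertex 2.868 1.553 2.45
vertex 3.152 1.12 2.496
endloop
endfacet
facet normal 0.060 -0.980 0.192
outer loop
vertex 2.638 1.104 2.576
vertex 3.152 1.12 2.496
vertex 2.823 1.358 3.817
endloop
endfacet
facet normal 0.060 -0.980 0.192
outer loop
vertex 2.823 1.358 3.817
vertex 3.152 1.12 2.496
vertex 3.337 1.374 3.737
endloop
endfacet
facet normal 0.145 0.200 0.969
outer loop
vertex 2.823 1.358 3.817
vertex 3.337 1.374 3.737
vertex 3.052 1.807 3.69
endloop
endfacet
facet normal -0.145 -0.198 -0.969
outer loop
vertex 3.152 1.12 2.496
vertex 2.868 1.553 2.45
vertex 3.381 1.569 2.37
endloop
endfacet
facet normal 0.886 -0.462 -0.037
outer loop
vertex 3.152 1.12 2.496
vertex 3.381 1.569 2.37
vertex 3.337 1.374 3.737
endloop
endfacet
facet normal 0.886 -0.462 -0.037
outer loop
vertex 3.337 1.374 3.737
vertex 3.381 1.569 2.37
vertex 3.566 1.823 3.611
endloop
endfacet
facet normal 0.143 0.199 0.969
outer loop
vertex 3.337 1.374 3.737
vertex 3.566 1.823 3.611
vertex 3.052 1.807 3.69
endloop
endfacet

endsolid


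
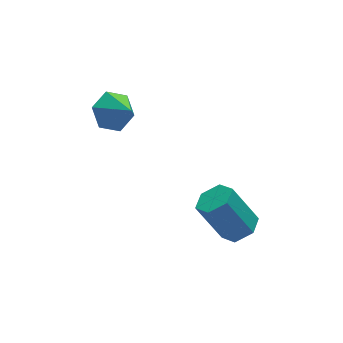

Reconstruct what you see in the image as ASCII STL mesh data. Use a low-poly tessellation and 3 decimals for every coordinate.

solid 
facet normal -0.214 0.752 -0.624
outer loop
vertex 0.026 4.265 -0.744
vertex -0.649 3.881 -0.975
vertex -0.669 4.395 -0.349
endloop
endfacet
facet normal 0.511 0.174 0.842
outer loop
vertex 0.026 4.265 -0.744
vertex -0.669 4.395 -0.349
vertex -0.391 2.979 -0.225
endloop
endfacet
facet normal -0.215 0.751 -0.624
outer loop
vertex -0.669 4.395 -0.349
vertex -0.649 3.881 -0.975
vertex -1.344 4.01 -0.58
endloop
endfacet
facet normal -0.333 0.017 0.943
outer loop
vertex -0.669 4.395 -0.349
vertex -1.344 4.01 -0.58
vertex -0.391 2.979 -0.225
endloop
endfacet
facet normal -0.215 0.751 -0.624
outer loop
vertex -1.344 4.01 -0.58
vertex -0.649 3.881 -0.975
vertex -1.323 3.496 -1.206
endloop
endfacet
facet normal -0.735 -0.536 0.416
outer loop
vertex -1.344 4.01 -0.58
vertex -1.323 3.496 -1.206
vertex -0.391 2.979 -0.225
endloop
endfacet
facet normal -0.214 0.750 -0.625
outer loop
vertex -1.323 3.496 -1.206
vertex -0.649 3.881 -0.975
vertex -0.628 3.366 -1.6
endloop
endfacet
facet normal -0.294 -0.932 -0.212
outer loop
vertex -1.323 3.496 -1.206
vertex -0.628 3.366 -1.6
vertex -0.391 2.979 -0.225
endloop
endfacet
facet normal -0.214 0.750 -0.625
outer loop
vertex -0.628 3.366 -1.6
vertex -0.649 3.881 -0.975
vertex 0.047 3.751 -1.369
endloop
endfacet
facet normal 0.549 -0.775 -0.313
outer loop
vertex -0.628 3.366 -1.6
vertex 0.047 3.751 -1.369
vertex -0.391 2.979 -0.225
endloop
endfacet
facet normal -0.213 0.751 -0.625
outer loop
vertex 0.047 3.751 -1.369
vertex -0.649 3.881 -0.975
vertex 0.026 4.265 -0.744
endloop
endfacet
facet normal 0.951 -0.222 0.214
outer loop
vertex 0.047 3.751 -1.369
vertex 0.026 4.265 -0.744
vertex -0.391 2.979 -0.225
endloop
endfacet
facet normal 0.414 -0.315 -0.854
outer loop
vertex 2.535 -0.547 -4.107
vertex 1.914 -0.46 -4.44
vertex 2.379 0.075 -4.412
endloop
endfacet
facet normal 0.883 0.365 0.293
outer loop
vertex 2.535 -0.547 -4.107
vertex 2.379 0.075 -4.412
vertex 1.827 -0.007 -2.647
endloop
endfacet
facet normal 0.884 0.364 0.293
outer loop
vertex 1.827 -0.007 -2.647
vertex 2.379 0.075 -4.412
vertex 1.672 0.615 -2.952
endloop
endfacet
facet normal -0.414 0.316 0.854
outer loop
vertex 1.827 -0.007 -2.647
vertex 1.672 0.615 -2.952
vertex 1.206 0.08 -2.98
endloop
endfacet
facet normal 0.414 -0.315 -0.854
outer loop
vertex 2.379 0.075 -4.412
vertex 1.914 -0.46 -4.44
vertex 1.758 0.162 -4.745
endloop
endfacet
facet normal 0.253 0.941 -0.226
outer loop
vertex 2.379 0.075 -4.412
vertex 1.758 0.162 -4.745
vertex 1.672 0.615 -2.952
endloop
endfacet
facet normal 0.253 0.941 -0.226
outer loop
vertex 1.672 0.615 -2.952
vertex 1.758 0.162 -4.745
vertex 1.051 0.702 -3.285
endloop
endfacet
facet normal -0.414 0.316 0.854
outer loop
vertex 1.672 0.615 -2.952
vertex 1.051 0.702 -3.285
vertex 1.206 0.08 -2.98
endloop
endfacet
facet normal 0.414 -0.315 -0.854
outer loop
vertex 1.758 0.162 -4.745
vertex 1.914 -0.46 -4.44
vertex 1.293 -0.373 -4.773
endloop
endfacet
facet normal -0.632 0.576 -0.519
outer loop
vertex 1.758 0.162 -4.745
vertex 1.293 -0.373 -4.773
vertex 1.051 0.702 -3.285
endloop
endfacet
facet normal -0.631 0.577 -0.519
outer loop
vertex 1.051 0.702 -3.285
vertex 1.293 -0.373 -4.773
vertex 0.585 0.167 -3.313
endloop
endfacet
facet normal -0.414 0.316 0.854
outer loop
vertex 1.051 0.702 -3.285
vertex 0.585 0.167 -3.313
vertex 1.206 0.08 -2.98
endloop
endfacet
facet normal 0.414 -0.316 -0.854
outer loop
vertex 1.293 -0.373 -4.773
vertex 1.914 -0.46 -4.44
vertex 1.448 -0.995 -4.468
endloop
endfacet
facet normal -0.884 -0.364 -0.294
outer loop
vertex 1.293 -0.373 -4.773
vertex 1.448 -0.995 -4.468
vertex 0.585 0.167 -3.313
endloop
endfacet
facet normal -0.884 -0.365 -0.293
outer loop
vertex 0.585 0.167 -3.313
vertex 1.448 -0.995 -4.468
vertex 0.741 -0.455 -3.008
endloop
endfacet
facet normal -0.414 0.315 0.854
outer loop
vertex 0.585 0.167 -3.313
vertex 0.741 -0.455 -3.008
vertex 1.206 0.08 -2.98
endloop
endfacet
facet normal 0.414 -0.316 -0.854
outer loop
vertex 1.448 -0.995 -4.468
vertex 1.914 -0.46 -4.44
vertex 2.069 -1.082 -4.135
endloop
endfacet
facet normal -0.253 -0.941 0.226
outer loop
vertex 1.448 -0.995 -4.468
vertex 2.069 -1.082 -4.135
vertex 0.741 -0.455 -3.008
endloop
endfacet
facet normal -0.253 -0.941 0.226
outer loop
vertex 0.741 -0.455 -3.008
vertex 2.069 -1.082 -4.135
vertex 1.362 -0.542 -2.675
endloop
endfacet
facet normal -0.414 0.315 0.854
outer loop
vertex 0.741 -0.455 -3.008
vertex 1.362 -0.542 -2.675
vertex 1.206 0.08 -2.98
endloop
endfacet
facet normal 0.414 -0.316 -0.854
outer loop
vertex 2.069 -1.082 -4.135
vertex 1.914 -0.46 -4.44
vertex 2.535 -0.547 -4.107
endloop
endfacet
facet normal 0.631 -0.577 0.519
outer loop
vertex 2.069 -1.082 -4.135
vertex 2.535 -0.547 -4.107
vertex 1.362 -0.542 -2.675
endloop
endfacet
facet normal 0.631 -0.576 0.519
outer loop
vertex 1.362 -0.542 -2.675
vertex 2.535 -0.547 -4.107
vertex 1.827 -0.007 -2.647
endloop
endfacet
facet normal -0.414 0.315 0.854
outer loop
vertex 1.362 -0.542 -2.675
vertex 1.827 -0.007 -2.647
vertex 1.206 0.08 -2.98
endloop
endfacet

endsolid


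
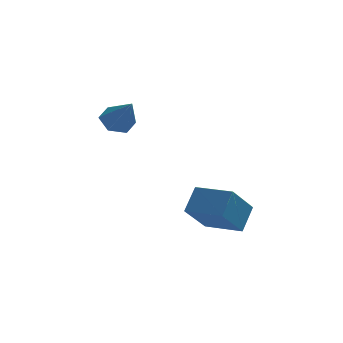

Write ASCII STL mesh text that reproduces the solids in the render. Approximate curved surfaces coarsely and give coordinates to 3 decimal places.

solid 
facet normal -0.342 0.578 -0.741
outer loop
vertex -1.472 4.48 1.937
vertex -1.852 3.842 1.614
vertex -2.234 4.309 2.155
endloop
endfacet
facet normal 0.125 0.520 0.845
outer loop
vertex -1.472 4.48 1.937
vertex -2.234 4.309 2.155
vertex -1.248 2.818 2.926
endloop
endfacet
facet normal -0.342 0.578 -0.741
outer loop
vertex -2.234 4.309 2.155
vertex -1.852 3.842 1.614
vertex -2.614 3.671 1.832
endloop
endfacet
facet normal -0.631 -0.017 0.775
outer loop
vertex -2.234 4.309 2.155
vertex -2.614 3.671 1.832
vertex -1.248 2.818 2.926
endloop
endfacet
facet normal -0.342 0.578 -0.741
outer loop
vertex -2.614 3.671 1.832
vertex -1.852 3.842 1.614
vertex -2.232 3.203 1.291
endloop
endfacet
facet normal -0.630 -0.749 0.203
outer loop
vertex -2.614 3.671 1.832
vertex -2.232 3.203 1.291
vertex -1.248 2.818 2.926
endloop
endfacet
facet normal -0.341 0.578 -0.741
outer loop
vertex -2.232 3.203 1.291
vertex -1.852 3.842 1.614
vertex -1.471 3.374 1.074
endloop
endfacet
facet normal 0.127 -0.946 -0.299
outer loop
vertex -2.232 3.203 1.291
vertex -1.471 3.374 1.074
vertex -1.248 2.818 2.926
endloop
endfacet
facet normal -0.341 0.578 -0.741
outer loop
vertex -1.471 3.374 1.074
vertex -1.852 3.842 1.614
vertex -1.091 4.012 1.397
endloop
endfacet
facet normal 0.883 -0.410 -0.229
outer loop
vertex -1.471 3.374 1.074
vertex -1.091 4.012 1.397
vertex -1.248 2.818 2.926
endloop
endfacet
facet normal -0.341 0.578 -0.741
outer loop
vertex -1.091 4.012 1.397
vertex -1.852 3.842 1.614
vertex -1.472 4.48 1.937
endloop
endfacet
facet normal 0.882 0.323 0.343
outer loop
vertex -1.091 4.012 1.397
vertex -1.472 4.48 1.937
vertex -1.248 2.818 2.926
endloop
endfacet
facet normal -0.820 0.565 -0.097
outer loop
vertex 1.272 2.102 -1.514
vertex 2.165 3.159 -2.902
vertex 0.796 1.246 -2.472
endloop
endfacet
facet normal -0.456 -0.539 0.708
outer loop
vertex 2.255 0.241 -2.298
vertex 1.272 2.102 -1.514
vertex 0.796 1.246 -2.472
endloop
endfacet
facet normal -0.820 0.565 -0.098
outer loop
vertex 0.796 1.246 -2.472
vertex 2.165 3.159 -2.902
vertex 1.689 2.302 -3.86
endloop
endfacet
facet normal -0.347 -0.625 -0.699
outer loop
vertex 1.689 2.302 -3.86
vertex 2.255 0.241 -2.298
vertex 0.796 1.246 -2.472
endloop
endfacet
facet normal 0.347 0.625 0.699
outer loop
vertex 1.272 2.102 -1.514
vertex 3.624 2.154 -2.728
vertex 2.165 3.159 -2.902
endloop
endfacet
facet normal -0.455 -0.539 0.709
outer loop
vertex 2.731 1.098 -1.34
vertex 1.272 2.102 -1.514
vertex 2.255 0.241 -2.298
endloop
endfacet
facet normal 0.347 0.625 0.699
outer loop
vertex 2.731 1.098 -1.34
vertex 3.624 2.154 -2.728
vertex 1.272 2.102 -1.514
endloop
endfacet
facet normal 0.456 0.539 -0.708
outer loop
vertex 2.165 3.159 -2.902
vertex 3.624 2.154 -2.728
vertex 1.689 2.302 -3.86
endloop
endfacet
facet normal -0.347 -0.625 -0.699
outer loop
vertex 3.148 1.298 -3.686
vertex 2.255 0.241 -2.298
vertex 1.689 2.302 -3.86
endloop
endfacet
facet normal 0.456 0.539 -0.708
outer loop
vertex 1.689 2.302 -3.86
vertex 3.624 2.154 -2.728
vertex 3.148 1.298 -3.686
endloop
endfacet
facet normal 0.820 -0.564 0.098
outer loop
vertex 3.148 1.298 -3.686
vertex 2.731 1.098 -1.34
vertex 2.255 0.241 -2.298
endloop
endfacet
facet normal 0.819 -0.565 0.098
outer loop
vertex 3.624 2.154 -2.728
vertex 2.731 1.098 -1.34
vertex 3.148 1.298 -3.686
endloop
endfacet

endsolid


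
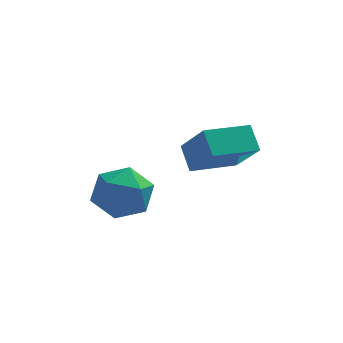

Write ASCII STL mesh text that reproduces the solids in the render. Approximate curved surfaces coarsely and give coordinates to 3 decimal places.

solid 
facet normal 0.546 0.670 0.503
outer loop
vertex -0.945 2.554 -0.885
vertex -0.865 1.903 -0.104
vertex -0.168 1.894 -0.849
endloop
endfacet
facet normal 0.640 0.742 -0.201
outer loop
vertex -0.945 2.554 -0.885
vertex -0.168 1.894 -0.849
vertex -0.648 2.068 -1.732
endloop
endfacet
facet normal 0.002 0.868 -0.497
outer loop
vertex -0.945 2.554 -0.885
vertex -0.648 2.068 -1.732
vertex -1.642 2.185 -1.532
endloop
endfacet
facet normal -0.485 0.874 0.024
outer loop
vertex -0.945 2.554 -0.885
vertex -1.642 2.185 -1.532
vertex -1.775 2.083 -0.526
endloop
endfacet
facet normal -0.149 0.752 0.642
outer loop
vertex -0.945 2.554 -0.885
vertex -1.775 2.083 -0.526
vertex -0.865 1.903 -0.104
endloop
endfacet
facet normal 0.882 0.120 -0.456
outer loop
vertex -0.648 2.068 -1.732
vertex -0.168 1.894 -0.849
vertex -0.385 1.117 -1.474
endloop
endfacet
facet normal 0.730 0.005 0.683
outer loop
vertex -0.168 1.894 -0.849
vertex -0.865 1.903 -0.104
vertex -0.518 1.015 -0.468
endloop
endfacet
facet normal -0.394 0.138 0.909
outer loop
vertex -0.865 1.903 -0.104
vertex -1.775 2.083 -0.526
vertex -1.512 1.132 -0.268
endloop
endfacet
facet normal -0.938 0.334 -0.090
outer loop
vertex -1.775 2.083 -0.526
vertex -1.642 2.185 -1.532
vertex -1.992 1.306 -1.151
endloop
endfacet
facet normal -0.150 0.324 -0.934
outer loop
vertex -1.642 2.185 -1.532
vertex -0.648 2.068 -1.732
vertex -1.295 1.297 -1.896
endloop
endfacet
facet normal 0.485 -0.874 -0.024
outer loop
vertex -1.215 0.646 -1.115
vertex -0.385 1.117 -1.474
vertex -0.518 1.015 -0.468
endloop
endfacet
facet normal -0.002 -0.868 0.497
outer loop
vertex -1.215 0.646 -1.115
vertex -0.518 1.015 -0.468
vertex -1.512 1.132 -0.268
endloop
endfacet
facet normal -0.640 -0.742 0.201
outer loop
vertex -1.215 0.646 -1.115
vertex -1.512 1.132 -0.268
vertex -1.992 1.306 -1.151
endloop
endfacet
facet normal -0.546 -0.670 -0.503
outer loop
vertex -1.215 0.646 -1.115
vertex -1.992 1.306 -1.151
vertex -1.295 1.297 -1.896
endloop
endfacet
facet normal 0.149 -0.752 -0.642
outer loop
vertex -1.215 0.646 -1.115
vertex -1.295 1.297 -1.896
vertex -0.385 1.117 -1.474
endloop
endfacet
facet normal 0.938 -0.334 0.090
outer loop
vertex -0.518 1.015 -0.468
vertex -0.385 1.117 -1.474
vertex -0.168 1.894 -0.849
endloop
endfacet
facet normal 0.150 -0.324 0.934
outer loop
vertex -1.512 1.132 -0.268
vertex -0.518 1.015 -0.468
vertex -0.865 1.903 -0.104
endloop
endfacet
facet normal -0.882 -0.120 0.456
outer loop
vertex -1.992 1.306 -1.151
vertex -1.512 1.132 -0.268
vertex -1.775 2.083 -0.526
endloop
endfacet
facet normal -0.730 -0.005 -0.683
outer loop
vertex -1.295 1.297 -1.896
vertex -1.992 1.306 -1.151
vertex -1.642 2.185 -1.532
endloop
endfacet
facet normal 0.394 -0.138 -0.909
outer loop
vertex -0.385 1.117 -1.474
vertex -1.295 1.297 -1.896
vertex -0.648 2.068 -1.732
endloop
endfacet
facet normal -0.874 -0.471 0.120
outer loop
vertex 1.246 2.634 1.031
vertex 0.577 3.563 -0.198
vertex 1.522 1.953 0.367
endloop
endfacet
facet normal 0.398 -0.553 0.732
outer loop
vertex 2.903 2.697 0.178
vertex 1.246 2.634 1.031
vertex 1.522 1.953 0.367
endloop
endfacet
facet normal -0.874 -0.471 0.120
outer loop
vertex 1.522 1.953 0.367
vertex 0.577 3.563 -0.198
vertex 0.853 2.882 -0.862
endloop
endfacet
facet normal 0.278 -0.687 -0.671
outer loop
vertex 0.853 2.882 -0.862
vertex 2.903 2.697 0.178
vertex 1.522 1.953 0.367
endloop
endfacet
facet normal -0.278 0.687 0.671
outer loop
vertex 1.246 2.634 1.031
vertex 1.958 4.307 -0.387
vertex 0.577 3.563 -0.198
endloop
endfacet
facet normal 0.398 -0.553 0.732
outer loop
vertex 2.627 3.378 0.842
vertex 1.246 2.634 1.031
vertex 2.903 2.697 0.178
endloop
endfacet
facet normal -0.278 0.687 0.671
outer loop
vertex 2.627 3.378 0.842
vertex 1.958 4.307 -0.387
vertex 1.246 2.634 1.031
endloop
endfacet
facet normal -0.398 0.553 -0.732
outer loop
vertex 0.577 3.563 -0.198
vertex 1.958 4.307 -0.387
vertex 0.853 2.882 -0.862
endloop
endfacet
facet normal 0.278 -0.687 -0.671
outer loop
vertex 2.234 3.626 -1.051
vertex 2.903 2.697 0.178
vertex 0.853 2.882 -0.862
endloop
endfacet
facet normal -0.398 0.553 -0.732
outer loop
vertex 0.853 2.882 -0.862
vertex 1.958 4.307 -0.387
vertex 2.234 3.626 -1.051
endloop
endfacet
facet normal 0.874 0.471 -0.120
outer loop
vertex 2.234 3.626 -1.051
vertex 2.627 3.378 0.842
vertex 2.903 2.697 0.178
endloop
endfacet
facet normal 0.874 0.471 -0.120
outer loop
vertex 1.958 4.307 -0.387
vertex 2.627 3.378 0.842
vertex 2.234 3.626 -1.051
endloop
endfacet

endsolid


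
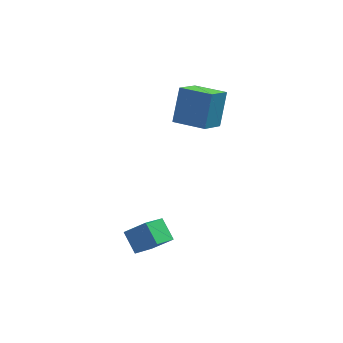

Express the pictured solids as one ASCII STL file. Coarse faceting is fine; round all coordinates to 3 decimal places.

solid 
facet normal -0.422 0.651 0.631
outer loop
vertex -0.187 -0.704 -1.537
vertex 0.474 0.258 -2.087
vertex -1.099 -0.53 -2.327
endloop
endfacet
facet normal -0.512 -0.746 0.427
outer loop
vertex -0.614 -1.278 -3.053
vertex -0.187 -0.704 -1.537
vertex -1.099 -0.53 -2.327
endloop
endfacet
facet normal -0.422 0.651 0.631
outer loop
vertex -1.099 -0.53 -2.327
vertex 0.474 0.258 -2.087
vertex -0.439 0.432 -2.877
endloop
endfacet
facet normal -0.748 0.143 -0.648
outer loop
vertex -0.439 0.432 -2.877
vertex -0.614 -1.278 -3.053
vertex -1.099 -0.53 -2.327
endloop
endfacet
facet normal 0.748 -0.144 0.648
outer loop
vertex -0.187 -0.704 -1.537
vertex 0.959 -0.49 -2.813
vertex 0.474 0.258 -2.087
endloop
endfacet
facet normal -0.511 -0.746 0.427
outer loop
vertex 0.299 -1.452 -2.263
vertex -0.187 -0.704 -1.537
vertex -0.614 -1.278 -3.053
endloop
endfacet
facet normal 0.748 -0.143 0.648
outer loop
vertex 0.299 -1.452 -2.263
vertex 0.959 -0.49 -2.813
vertex -0.187 -0.704 -1.537
endloop
endfacet
facet normal 0.511 0.746 -0.427
outer loop
vertex 0.474 0.258 -2.087
vertex 0.959 -0.49 -2.813
vertex -0.439 0.432 -2.877
endloop
endfacet
facet normal -0.748 0.143 -0.648
outer loop
vertex 0.047 -0.316 -3.603
vertex -0.614 -1.278 -3.053
vertex -0.439 0.432 -2.877
endloop
endfacet
facet normal 0.512 0.746 -0.426
outer loop
vertex -0.439 0.432 -2.877
vertex 0.959 -0.49 -2.813
vertex 0.047 -0.316 -3.603
endloop
endfacet
facet normal 0.422 -0.651 -0.631
outer loop
vertex 0.047 -0.316 -3.603
vertex 0.299 -1.452 -2.263
vertex -0.614 -1.278 -3.053
endloop
endfacet
facet normal 0.422 -0.651 -0.631
outer loop
vertex 0.959 -0.49 -2.813
vertex 0.299 -1.452 -2.263
vertex 0.047 -0.316 -3.603
endloop
endfacet
facet normal -0.446 -0.762 0.470
outer loop
vertex 2.492 3.424 3.439
vertex 1.126 4.145 3.313
vertex 2.209 2.609 1.848
endloop
endfacet
facet normal 0.882 -0.464 0.081
outer loop
vertex 2.854 3.715 1.167
vertex 2.492 3.424 3.439
vertex 2.209 2.609 1.848
endloop
endfacet
facet normal -0.445 -0.762 0.470
outer loop
vertex 2.209 2.609 1.848
vertex 1.126 4.145 3.313
vertex 0.842 3.33 1.722
endloop
endfacet
facet normal -0.156 -0.450 -0.879
outer loop
vertex 0.842 3.33 1.722
vertex 2.854 3.715 1.167
vertex 2.209 2.609 1.848
endloop
endfacet
facet normal 0.156 0.450 0.879
outer loop
vertex 2.492 3.424 3.439
vertex 1.771 5.251 2.632
vertex 1.126 4.145 3.313
endloop
endfacet
facet normal 0.882 -0.465 0.081
outer loop
vertex 3.138 4.53 2.758
vertex 2.492 3.424 3.439
vertex 2.854 3.715 1.167
endloop
endfacet
facet normal 0.156 0.450 0.879
outer loop
vertex 3.138 4.53 2.758
vertex 1.771 5.251 2.632
vertex 2.492 3.424 3.439
endloop
endfacet
facet normal -0.882 0.465 -0.081
outer loop
vertex 1.126 4.145 3.313
vertex 1.771 5.251 2.632
vertex 0.842 3.33 1.722
endloop
endfacet
facet normal -0.156 -0.450 -0.879
outer loop
vertex 1.488 4.436 1.041
vertex 2.854 3.715 1.167
vertex 0.842 3.33 1.722
endloop
endfacet
facet normal -0.882 0.465 -0.081
outer loop
vertex 0.842 3.33 1.722
vertex 1.771 5.251 2.632
vertex 1.488 4.436 1.041
endloop
endfacet
facet normal 0.446 0.762 -0.470
outer loop
vertex 1.488 4.436 1.041
vertex 3.138 4.53 2.758
vertex 2.854 3.715 1.167
endloop
endfacet
facet normal 0.445 0.762 -0.470
outer loop
vertex 1.771 5.251 2.632
vertex 3.138 4.53 2.758
vertex 1.488 4.436 1.041
endloop
endfacet

endsolid


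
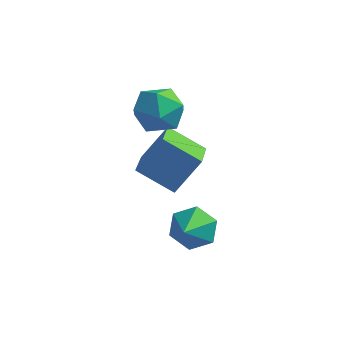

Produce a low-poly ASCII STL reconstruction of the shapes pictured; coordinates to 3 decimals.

solid 
facet normal -0.405 -0.474 -0.782
outer loop
vertex -1.075 0.706 -0.373
vertex -1.669 2.523 -1.167
vertex 0.583 0.838 -1.311
endloop
endfacet
facet normal 0.287 -0.878 0.383
outer loop
vertex 1.369 1.757 0.207
vertex -1.075 0.706 -0.373
vertex 0.583 0.838 -1.311
endloop
endfacet
facet normal -0.405 -0.474 -0.782
outer loop
vertex 0.583 0.838 -1.311
vertex -1.669 2.523 -1.167
vertex -0.01 2.655 -2.105
endloop
endfacet
facet normal 0.868 0.069 -0.491
outer loop
vertex -0.01 2.655 -2.105
vertex 1.369 1.757 0.207
vertex 0.583 0.838 -1.311
endloop
endfacet
facet normal -0.868 -0.069 0.491
outer loop
vertex -1.075 0.706 -0.373
vertex -0.883 3.442 0.351
vertex -1.669 2.523 -1.167
endloop
endfacet
facet normal 0.287 -0.878 0.383
outer loop
vertex -0.29 1.625 1.145
vertex -1.075 0.706 -0.373
vertex 1.369 1.757 0.207
endloop
endfacet
facet normal -0.869 -0.069 0.491
outer loop
vertex -0.29 1.625 1.145
vertex -0.883 3.442 0.351
vertex -1.075 0.706 -0.373
endloop
endfacet
facet normal -0.287 0.878 -0.383
outer loop
vertex -1.669 2.523 -1.167
vertex -0.883 3.442 0.351
vertex -0.01 2.655 -2.105
endloop
endfacet
facet normal 0.868 0.069 -0.491
outer loop
vertex 0.775 3.574 -0.587
vertex 1.369 1.757 0.207
vertex -0.01 2.655 -2.105
endloop
endfacet
facet normal -0.287 0.878 -0.383
outer loop
vertex -0.01 2.655 -2.105
vertex -0.883 3.442 0.351
vertex 0.775 3.574 -0.587
endloop
endfacet
facet normal 0.404 0.474 0.782
outer loop
vertex 0.775 3.574 -0.587
vertex -0.29 1.625 1.145
vertex 1.369 1.757 0.207
endloop
endfacet
facet normal 0.405 0.474 0.782
outer loop
vertex -0.883 3.442 0.351
vertex -0.29 1.625 1.145
vertex 0.775 3.574 -0.587
endloop
endfacet
facet normal -0.299 0.401 0.866
outer loop
vertex -1.514 2.231 3.266
vertex -0.575 1.701 3.836
vertex -0.449 2.818 3.362
endloop
endfacet
facet normal -0.480 0.819 0.315
outer loop
vertex -1.514 2.231 3.266
vertex -0.449 2.818 3.362
vertex -1.074 2.855 2.315
endloop
endfacet
facet normal -0.891 0.437 -0.126
outer loop
vertex -1.514 2.231 3.266
vertex -1.074 2.855 2.315
vertex -1.586 1.761 2.142
endloop
endfacet
facet normal -0.964 -0.217 0.152
outer loop
vertex -1.514 2.231 3.266
vertex -1.586 1.761 2.142
vertex -1.277 1.048 3.082
endloop
endfacet
facet normal -0.599 -0.239 0.764
outer loop
vertex -1.514 2.231 3.266
vertex -1.277 1.048 3.082
vertex -0.575 1.701 3.836
endloop
endfacet
facet normal 0.117 0.993 -0.035
outer loop
vertex -1.074 2.855 2.315
vertex -0.449 2.818 3.362
vertex 0.137 2.712 2.298
endloop
endfacet
facet normal 0.409 0.317 0.856
outer loop
vertex -0.449 2.818 3.362
vertex -0.575 1.701 3.836
vertex 0.446 1.999 3.238
endloop
endfacet
facet normal -0.075 -0.718 0.692
outer loop
vertex -0.575 1.701 3.836
vertex -1.277 1.048 3.082
vertex -0.066 0.905 3.065
endloop
endfacet
facet normal -0.666 -0.683 -0.299
outer loop
vertex -1.277 1.048 3.082
vertex -1.586 1.761 2.142
vertex -0.691 0.942 2.018
endloop
endfacet
facet normal -0.548 0.375 -0.748
outer loop
vertex -1.586 1.761 2.142
vertex -1.074 2.855 2.315
vertex -0.565 2.059 1.544
endloop
endfacet
facet normal 0.964 0.217 -0.152
outer loop
vertex 0.374 1.529 2.114
vertex 0.137 2.712 2.298
vertex 0.446 1.999 3.238
endloop
endfacet
facet normal 0.891 -0.437 0.126
outer loop
vertex 0.374 1.529 2.114
vertex 0.446 1.999 3.238
vertex -0.066 0.905 3.065
endloop
endfacet
facet normal 0.480 -0.819 -0.315
outer loop
vertex 0.374 1.529 2.114
vertex -0.066 0.905 3.065
vertex -0.691 0.942 2.018
endloop
endfacet
facet normal 0.299 -0.401 -0.866
outer loop
vertex 0.374 1.529 2.114
vertex -0.691 0.942 2.018
vertex -0.565 2.059 1.544
endloop
endfacet
facet normal 0.599 0.239 -0.764
outer loop
vertex 0.374 1.529 2.114
vertex -0.565 2.059 1.544
vertex 0.137 2.712 2.298
endloop
endfacet
facet normal 0.666 0.683 0.299
outer loop
vertex 0.446 1.999 3.238
vertex 0.137 2.712 2.298
vertex -0.449 2.818 3.362
endloop
endfacet
facet normal 0.548 -0.375 0.748
outer loop
vertex -0.066 0.905 3.065
vertex 0.446 1.999 3.238
vertex -0.575 1.701 3.836
endloop
endfacet
facet normal -0.117 -0.993 0.035
outer loop
vertex -0.691 0.942 2.018
vertex -0.066 0.905 3.065
vertex -1.277 1.048 3.082
endloop
endfacet
facet normal -0.409 -0.317 -0.856
outer loop
vertex -0.565 2.059 1.544
vertex -0.691 0.942 2.018
vertex -1.586 1.761 2.142
endloop
endfacet
facet normal 0.075 0.718 -0.692
outer loop
vertex 0.137 2.712 2.298
vertex -0.565 2.059 1.544
vertex -1.074 2.855 2.315
endloop
endfacet
facet normal -0.089 0.831 -0.549
outer loop
vertex 3.374 -1.445 -0.156
vertex 2.548 -1.824 -0.597
vertex 2.463 -1.276 0.247
endloop
endfacet
facet normal 0.406 0.012 0.914
outer loop
vertex 3.374 -1.445 -0.156
vertex 2.463 -1.276 0.247
vertex 2.672 -2.996 0.177
endloop
endfacet
facet normal -0.089 0.831 -0.549
outer loop
vertex 2.463 -1.276 0.247
vertex 2.548 -1.824 -0.597
vertex 1.637 -1.655 -0.194
endloop
endfacet
facet normal -0.437 -0.090 0.895
outer loop
vertex 2.463 -1.276 0.247
vertex 1.637 -1.655 -0.194
vertex 2.672 -2.996 0.177
endloop
endfacet
facet normal -0.089 0.831 -0.549
outer loop
vertex 1.637 -1.655 -0.194
vertex 2.548 -1.824 -0.597
vertex 1.722 -2.203 -1.038
endloop
endfacet
facet normal -0.797 -0.540 0.270
outer loop
vertex 1.637 -1.655 -0.194
vertex 1.722 -2.203 -1.038
vertex 2.672 -2.996 0.177
endloop
endfacet
facet normal -0.089 0.831 -0.549
outer loop
vertex 1.722 -2.203 -1.038
vertex 2.548 -1.824 -0.597
vertex 2.632 -2.372 -1.441
endloop
endfacet
facet normal -0.313 -0.889 -0.335
outer loop
vertex 1.722 -2.203 -1.038
vertex 2.632 -2.372 -1.441
vertex 2.672 -2.996 0.177
endloop
endfacet
facet normal -0.089 0.831 -0.549
outer loop
vertex 2.632 -2.372 -1.441
vertex 2.548 -1.824 -0.597
vertex 3.458 -1.993 -1.0
endloop
endfacet
facet normal 0.530 -0.787 -0.317
outer loop
vertex 2.632 -2.372 -1.441
vertex 3.458 -1.993 -1.0
vertex 2.672 -2.996 0.177
endloop
endfacet
facet normal -0.089 0.831 -0.549
outer loop
vertex 3.458 -1.993 -1.0
vertex 2.548 -1.824 -0.597
vertex 3.374 -1.445 -0.156
endloop
endfacet
facet normal 0.890 -0.337 0.307
outer loop
vertex 3.458 -1.993 -1.0
vertex 3.374 -1.445 -0.156
vertex 2.672 -2.996 0.177
endloop
endfacet

endsolid


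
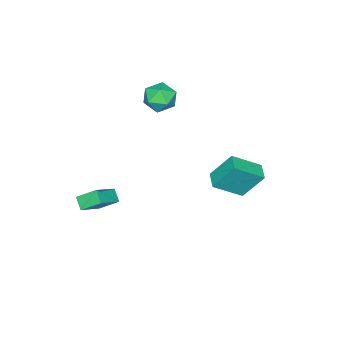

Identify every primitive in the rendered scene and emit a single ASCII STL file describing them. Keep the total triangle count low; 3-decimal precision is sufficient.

solid 
facet normal -0.425 -0.662 0.617
outer loop
vertex 3.832 -2.063 -1.134
vertex 2.256 -1.965 -2.116
vertex 4.305 -3.177 -2.004
endloop
endfacet
facet normal 0.848 -0.052 0.528
outer loop
vertex 4.704 -2.555 -2.584
vertex 3.832 -2.063 -1.134
vertex 4.305 -3.177 -2.004
endloop
endfacet
facet normal -0.425 -0.662 0.617
outer loop
vertex 4.305 -3.177 -2.004
vertex 2.256 -1.965 -2.116
vertex 2.728 -3.079 -2.986
endloop
endfacet
facet normal 0.317 -0.748 -0.584
outer loop
vertex 2.728 -3.079 -2.986
vertex 4.704 -2.555 -2.584
vertex 4.305 -3.177 -2.004
endloop
endfacet
facet normal -0.317 0.748 0.584
outer loop
vertex 3.832 -2.063 -1.134
vertex 2.655 -1.343 -2.696
vertex 2.256 -1.965 -2.116
endloop
endfacet
facet normal 0.848 -0.053 0.528
outer loop
vertex 4.232 -1.441 -1.714
vertex 3.832 -2.063 -1.134
vertex 4.704 -2.555 -2.584
endloop
endfacet
facet normal -0.317 0.748 0.583
outer loop
vertex 4.232 -1.441 -1.714
vertex 2.655 -1.343 -2.696
vertex 3.832 -2.063 -1.134
endloop
endfacet
facet normal -0.848 0.052 -0.527
outer loop
vertex 2.256 -1.965 -2.116
vertex 2.655 -1.343 -2.696
vertex 2.728 -3.079 -2.986
endloop
endfacet
facet normal 0.317 -0.748 -0.583
outer loop
vertex 3.128 -2.457 -3.566
vertex 4.704 -2.555 -2.584
vertex 2.728 -3.079 -2.986
endloop
endfacet
facet normal -0.848 0.053 -0.528
outer loop
vertex 2.728 -3.079 -2.986
vertex 2.655 -1.343 -2.696
vertex 3.128 -2.457 -3.566
endloop
endfacet
facet normal 0.426 0.662 -0.617
outer loop
vertex 3.128 -2.457 -3.566
vertex 4.232 -1.441 -1.714
vertex 4.704 -2.555 -2.584
endloop
endfacet
facet normal 0.425 0.662 -0.617
outer loop
vertex 2.655 -1.343 -2.696
vertex 4.232 -1.441 -1.714
vertex 3.128 -2.457 -3.566
endloop
endfacet
facet normal -0.734 -0.661 0.156
outer loop
vertex -1.093 2.438 -0.94
vertex -1.694 3.52 0.817
vertex -2.43 3.64 -2.138
endloop
endfacet
facet normal 0.280 -0.503 -0.817
outer loop
vertex -1.586 4.4 -2.317
vertex -1.093 2.438 -0.94
vertex -2.43 3.64 -2.138
endloop
endfacet
facet normal -0.734 -0.661 0.156
outer loop
vertex -2.43 3.64 -2.138
vertex -1.694 3.52 0.817
vertex -3.031 4.722 -0.38
endloop
endfacet
facet normal -0.619 0.557 -0.554
outer loop
vertex -3.031 4.722 -0.38
vertex -1.586 4.4 -2.317
vertex -2.43 3.64 -2.138
endloop
endfacet
facet normal 0.619 -0.557 0.554
outer loop
vertex -1.093 2.438 -0.94
vertex -0.85 4.28 0.638
vertex -1.694 3.52 0.817
endloop
endfacet
facet normal 0.279 -0.504 -0.818
outer loop
vertex -0.249 3.198 -1.12
vertex -1.093 2.438 -0.94
vertex -1.586 4.4 -2.317
endloop
endfacet
facet normal 0.619 -0.556 0.554
outer loop
vertex -0.249 3.198 -1.12
vertex -0.85 4.28 0.638
vertex -1.093 2.438 -0.94
endloop
endfacet
facet normal -0.280 0.503 0.818
outer loop
vertex -1.694 3.52 0.817
vertex -0.85 4.28 0.638
vertex -3.031 4.722 -0.38
endloop
endfacet
facet normal -0.619 0.556 -0.554
outer loop
vertex -2.187 5.482 -0.56
vertex -1.586 4.4 -2.317
vertex -3.031 4.722 -0.38
endloop
endfacet
facet normal -0.279 0.504 0.817
outer loop
vertex -3.031 4.722 -0.38
vertex -0.85 4.28 0.638
vertex -2.187 5.482 -0.56
endloop
endfacet
facet normal 0.734 0.661 -0.156
outer loop
vertex -2.187 5.482 -0.56
vertex -0.249 3.198 -1.12
vertex -1.586 4.4 -2.317
endloop
endfacet
facet normal 0.734 0.661 -0.156
outer loop
vertex -0.85 4.28 0.638
vertex -0.249 3.198 -1.12
vertex -2.187 5.482 -0.56
endloop
endfacet
facet normal -0.881 -0.440 0.173
outer loop
vertex -4.995 -3.017 1.363
vertex -4.462 -4.053 1.441
vertex -4.603 -3.395 2.395
endloop
endfacet
facet normal -0.879 0.230 0.418
outer loop
vertex -4.995 -3.017 1.363
vertex -4.603 -3.395 2.395
vertex -4.457 -2.279 2.088
endloop
endfacet
facet normal -0.736 0.664 -0.130
outer loop
vertex -4.995 -3.017 1.363
vertex -4.457 -2.279 2.088
vertex -4.226 -2.246 0.945
endloop
endfacet
facet normal -0.650 0.262 -0.713
outer loop
vertex -4.995 -3.017 1.363
vertex -4.226 -2.246 0.945
vertex -4.229 -3.343 0.545
endloop
endfacet
facet normal -0.740 -0.420 -0.525
outer loop
vertex -4.995 -3.017 1.363
vertex -4.229 -3.343 0.545
vertex -4.462 -4.053 1.441
endloop
endfacet
facet normal -0.348 0.291 0.891
outer loop
vertex -4.457 -2.279 2.088
vertex -4.603 -3.395 2.395
vertex -3.591 -2.857 2.615
endloop
endfacet
facet normal -0.352 -0.794 0.496
outer loop
vertex -4.603 -3.395 2.395
vertex -4.462 -4.053 1.441
vertex -3.594 -3.954 2.215
endloop
endfacet
facet normal -0.122 -0.762 -0.636
outer loop
vertex -4.462 -4.053 1.441
vertex -4.229 -3.343 0.545
vertex -3.363 -3.921 1.072
endloop
endfacet
facet normal 0.022 0.342 -0.939
outer loop
vertex -4.229 -3.343 0.545
vertex -4.226 -2.246 0.945
vertex -3.217 -2.805 0.765
endloop
endfacet
facet normal -0.118 0.993 0.005
outer loop
vertex -4.226 -2.246 0.945
vertex -4.457 -2.279 2.088
vertex -3.358 -2.147 1.719
endloop
endfacet
facet normal 0.650 -0.262 0.713
outer loop
vertex -2.825 -3.183 1.797
vertex -3.591 -2.857 2.615
vertex -3.594 -3.954 2.215
endloop
endfacet
facet normal 0.736 -0.664 0.130
outer loop
vertex -2.825 -3.183 1.797
vertex -3.594 -3.954 2.215
vertex -3.363 -3.921 1.072
endloop
endfacet
facet normal 0.879 -0.230 -0.418
outer loop
vertex -2.825 -3.183 1.797
vertex -3.363 -3.921 1.072
vertex -3.217 -2.805 0.765
endloop
endfacet
facet normal 0.881 0.440 -0.173
outer loop
vertex -2.825 -3.183 1.797
vertex -3.217 -2.805 0.765
vertex -3.358 -2.147 1.719
endloop
endfacet
facet normal 0.740 0.420 0.525
outer loop
vertex -2.825 -3.183 1.797
vertex -3.358 -2.147 1.719
vertex -3.591 -2.857 2.615
endloop
endfacet
facet normal -0.022 -0.342 0.939
outer loop
vertex -3.594 -3.954 2.215
vertex -3.591 -2.857 2.615
vertex -4.603 -3.395 2.395
endloop
endfacet
facet normal 0.118 -0.993 -0.005
outer loop
vertex -3.363 -3.921 1.072
vertex -3.594 -3.954 2.215
vertex -4.462 -4.053 1.441
endloop
endfacet
facet normal 0.348 -0.291 -0.891
outer loop
vertex -3.217 -2.805 0.765
vertex -3.363 -3.921 1.072
vertex -4.229 -3.343 0.545
endloop
endfacet
facet normal 0.352 0.794 -0.496
outer loop
vertex -3.358 -2.147 1.719
vertex -3.217 -2.805 0.765
vertex -4.226 -2.246 0.945
endloop
endfacet
facet normal 0.122 0.762 0.636
outer loop
vertex -3.591 -2.857 2.615
vertex -3.358 -2.147 1.719
vertex -4.457 -2.279 2.088
endloop
endfacet

endsolid


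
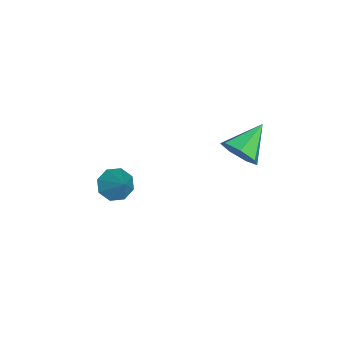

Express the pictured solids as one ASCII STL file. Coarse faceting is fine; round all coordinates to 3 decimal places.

solid 
facet normal -0.597 -0.371 -0.711
outer loop
vertex -3.448 -3.536 -2.135
vertex -3.83 -3.996 -1.574
vertex -3.939 -3.242 -1.876
endloop
endfacet
facet normal 0.396 0.883 -0.251
outer loop
vertex -3.448 -3.536 -2.135
vertex -3.939 -3.242 -1.876
vertex -2.75 -3.324 -0.286
endloop
endfacet
facet normal -0.597 -0.371 -0.711
outer loop
vertex -3.939 -3.242 -1.876
vertex -3.83 -3.996 -1.574
vertex -4.366 -3.389 -1.441
endloop
endfacet
facet normal -0.161 0.972 0.171
outer loop
vertex -3.939 -3.242 -1.876
vertex -4.366 -3.389 -1.441
vertex -2.75 -3.324 -0.286
endloop
endfacet
facet normal -0.597 -0.371 -0.711
outer loop
vertex -4.366 -3.389 -1.441
vertex -3.83 -3.996 -1.574
vertex -4.479 -3.893 -1.083
endloop
endfacet
facet normal -0.491 0.575 0.655
outer loop
vertex -4.366 -3.389 -1.441
vertex -4.479 -3.893 -1.083
vertex -2.75 -3.324 -0.286
endloop
endfacet
facet normal -0.597 -0.372 -0.711
outer loop
vertex -4.479 -3.893 -1.083
vertex -3.83 -3.996 -1.574
vertex -4.212 -4.456 -1.013
endloop
endfacet
facet normal -0.397 -0.075 0.915
outer loop
vertex -4.479 -3.893 -1.083
vertex -4.212 -4.456 -1.013
vertex -2.75 -3.324 -0.286
endloop
endfacet
facet normal -0.597 -0.371 -0.711
outer loop
vertex -4.212 -4.456 -1.013
vertex -3.83 -3.996 -1.574
vertex -3.722 -4.75 -1.271
endloop
endfacet
facet normal 0.064 -0.596 0.800
outer loop
vertex -4.212 -4.456 -1.013
vertex -3.722 -4.75 -1.271
vertex -2.75 -3.324 -0.286
endloop
endfacet
facet normal -0.596 -0.371 -0.712
outer loop
vertex -3.722 -4.75 -1.271
vertex -3.83 -3.996 -1.574
vertex -3.294 -4.602 -1.707
endloop
endfacet
facet normal 0.622 -0.685 0.378
outer loop
vertex -3.722 -4.75 -1.271
vertex -3.294 -4.602 -1.707
vertex -2.75 -3.324 -0.286
endloop
endfacet
facet normal -0.596 -0.371 -0.712
outer loop
vertex -3.294 -4.602 -1.707
vertex -3.83 -3.996 -1.574
vertex -3.181 -4.099 -2.064
endloop
endfacet
facet normal 0.952 -0.288 -0.105
outer loop
vertex -3.294 -4.602 -1.707
vertex -3.181 -4.099 -2.064
vertex -2.75 -3.324 -0.286
endloop
endfacet
facet normal -0.596 -0.372 -0.711
outer loop
vertex -3.181 -4.099 -2.064
vertex -3.83 -3.996 -1.574
vertex -3.448 -3.536 -2.135
endloop
endfacet
facet normal 0.858 0.361 -0.365
outer loop
vertex -3.181 -4.099 -2.064
vertex -3.448 -3.536 -2.135
vertex -2.75 -3.324 -0.286
endloop
endfacet
facet normal 0.781 -0.427 -0.455
outer loop
vertex -2.282 1.462 3.551
vertex -2.786 1.337 2.804
vertex -2.267 2.05 3.025
endloop
endfacet
facet normal 0.222 0.647 0.729
outer loop
vertex -2.282 1.462 3.551
vertex -2.267 2.05 3.025
vertex -4.114 2.063 3.576
endloop
endfacet
facet normal 0.781 -0.428 -0.454
outer loop
vertex -2.267 2.05 3.025
vertex -2.786 1.337 2.804
vertex -2.642 2.101 2.332
endloop
endfacet
facet normal 0.025 0.998 0.060
outer loop
vertex -2.267 2.05 3.025
vertex -2.642 2.101 2.332
vertex -4.114 2.063 3.576
endloop
endfacet
facet normal 0.781 -0.428 -0.454
outer loop
vertex -2.642 2.101 2.332
vertex -2.786 1.337 2.804
vertex -3.126 1.576 1.994
endloop
endfacet
facet normal -0.447 0.738 -0.506
outer loop
vertex -2.642 2.101 2.332
vertex -3.126 1.576 1.994
vertex -4.114 2.063 3.576
endloop
endfacet
facet normal 0.782 -0.427 -0.454
outer loop
vertex -3.126 1.576 1.994
vertex -2.786 1.337 2.804
vertex -3.353 0.871 2.266
endloop
endfacet
facet normal -0.838 0.061 -0.542
outer loop
vertex -3.126 1.576 1.994
vertex -3.353 0.871 2.266
vertex -4.114 2.063 3.576
endloop
endfacet
facet normal 0.782 -0.427 -0.454
outer loop
vertex -3.353 0.871 2.266
vertex -2.786 1.337 2.804
vertex -3.154 0.516 2.943
endloop
endfacet
facet normal -0.854 -0.521 -0.022
outer loop
vertex -3.353 0.871 2.266
vertex -3.154 0.516 2.943
vertex -4.114 2.063 3.576
endloop
endfacet
facet normal 0.781 -0.427 -0.455
outer loop
vertex -3.154 0.516 2.943
vertex -2.786 1.337 2.804
vertex -2.677 0.779 3.515
endloop
endfacet
facet normal -0.482 -0.571 0.665
outer loop
vertex -3.154 0.516 2.943
vertex -2.677 0.779 3.515
vertex -4.114 2.063 3.576
endloop
endfacet
facet normal 0.781 -0.428 -0.455
outer loop
vertex -2.677 0.779 3.515
vertex -2.786 1.337 2.804
vertex -2.282 1.462 3.551
endloop
endfacet
facet normal -0.003 -0.051 0.999
outer loop
vertex -2.677 0.779 3.515
vertex -2.282 1.462 3.551
vertex -4.114 2.063 3.576
endloop
endfacet

endsolid
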